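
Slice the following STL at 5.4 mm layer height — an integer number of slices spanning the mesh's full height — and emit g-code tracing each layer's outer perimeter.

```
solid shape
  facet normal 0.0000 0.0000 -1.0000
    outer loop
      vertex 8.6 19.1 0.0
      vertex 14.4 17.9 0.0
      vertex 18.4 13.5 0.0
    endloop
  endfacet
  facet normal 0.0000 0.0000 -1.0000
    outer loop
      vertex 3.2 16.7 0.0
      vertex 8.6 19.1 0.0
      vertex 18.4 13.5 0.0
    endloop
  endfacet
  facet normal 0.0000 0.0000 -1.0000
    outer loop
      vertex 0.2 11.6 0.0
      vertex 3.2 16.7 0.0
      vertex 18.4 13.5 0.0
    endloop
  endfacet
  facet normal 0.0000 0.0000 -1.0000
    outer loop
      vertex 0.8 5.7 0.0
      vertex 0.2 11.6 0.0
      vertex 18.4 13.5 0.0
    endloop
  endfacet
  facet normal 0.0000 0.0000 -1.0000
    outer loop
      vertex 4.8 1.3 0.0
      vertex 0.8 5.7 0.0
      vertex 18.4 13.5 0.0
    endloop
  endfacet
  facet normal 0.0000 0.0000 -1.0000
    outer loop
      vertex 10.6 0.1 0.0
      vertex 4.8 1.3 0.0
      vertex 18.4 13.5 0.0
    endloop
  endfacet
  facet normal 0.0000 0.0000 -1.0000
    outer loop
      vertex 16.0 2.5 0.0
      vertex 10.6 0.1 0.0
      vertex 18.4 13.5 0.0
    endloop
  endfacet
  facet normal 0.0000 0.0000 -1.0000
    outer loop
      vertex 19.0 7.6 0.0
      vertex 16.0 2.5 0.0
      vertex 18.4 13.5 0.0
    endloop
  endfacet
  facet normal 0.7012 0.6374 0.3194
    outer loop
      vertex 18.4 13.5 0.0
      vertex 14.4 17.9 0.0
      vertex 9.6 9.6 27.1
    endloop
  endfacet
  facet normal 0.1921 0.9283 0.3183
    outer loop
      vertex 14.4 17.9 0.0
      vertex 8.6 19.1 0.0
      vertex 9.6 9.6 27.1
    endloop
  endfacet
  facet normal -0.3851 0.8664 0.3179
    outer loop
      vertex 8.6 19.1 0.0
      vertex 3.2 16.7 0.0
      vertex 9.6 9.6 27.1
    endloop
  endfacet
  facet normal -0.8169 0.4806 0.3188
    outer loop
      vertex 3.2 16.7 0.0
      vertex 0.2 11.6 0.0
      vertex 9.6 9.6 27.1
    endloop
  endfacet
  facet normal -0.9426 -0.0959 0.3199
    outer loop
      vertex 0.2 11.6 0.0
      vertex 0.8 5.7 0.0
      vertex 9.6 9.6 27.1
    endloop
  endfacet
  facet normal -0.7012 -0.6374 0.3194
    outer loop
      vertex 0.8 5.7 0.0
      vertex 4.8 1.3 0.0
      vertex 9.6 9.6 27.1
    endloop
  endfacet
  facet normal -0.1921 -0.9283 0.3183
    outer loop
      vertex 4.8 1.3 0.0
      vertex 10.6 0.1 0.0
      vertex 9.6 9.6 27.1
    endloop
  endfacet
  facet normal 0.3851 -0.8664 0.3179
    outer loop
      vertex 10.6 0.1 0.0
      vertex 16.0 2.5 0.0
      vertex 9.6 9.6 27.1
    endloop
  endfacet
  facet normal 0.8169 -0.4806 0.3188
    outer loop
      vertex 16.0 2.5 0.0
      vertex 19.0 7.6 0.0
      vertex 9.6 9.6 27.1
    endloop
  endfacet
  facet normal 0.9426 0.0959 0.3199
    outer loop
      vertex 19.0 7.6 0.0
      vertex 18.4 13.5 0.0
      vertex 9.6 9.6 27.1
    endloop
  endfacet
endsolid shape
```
; perimeter-only toolpath
G21 ; units = mm
G90 ; absolute positioning
G28 ; home
; layer 1
G0 Z5.4
G0 X16.6 Y12.7
G1 X13.4 Y16.2
G1 X8.8 Y17.2
G1 X4.5 Y15.3
G1 X2.1 Y11.2
G1 X2.6 Y6.5
G1 X5.8 Y3.0
G1 X10.4 Y2.0
G1 X14.7 Y3.9
G1 X17.1 Y8.0
G1 X16.6 Y12.7
; layer 2
G0 Z10.8
G0 X14.9 Y11.9
G1 X12.5 Y14.6
G1 X9.0 Y15.3
G1 X5.8 Y13.9
G1 X4.0 Y10.8
G1 X4.3 Y7.3
G1 X6.7 Y4.6
G1 X10.2 Y3.9
G1 X13.4 Y5.3
G1 X15.2 Y8.4
G1 X14.9 Y11.9
; layer 3
G0 Z16.3
G0 X13.1 Y11.2
G1 X11.5 Y12.9
G1 X9.2 Y13.4
G1 X7.0 Y12.4
G1 X5.8 Y10.4
G1 X6.1 Y8.0
G1 X7.7 Y6.3
G1 X10.0 Y5.8
G1 X12.2 Y6.8
G1 X13.4 Y8.8
G1 X13.1 Y11.2
; layer 4
G0 Z21.7
G0 X11.4 Y10.4
G1 X10.6 Y11.3
G1 X9.4 Y11.5
G1 X8.3 Y11.0
G1 X7.7 Y10.0
G1 X7.8 Y8.8
G1 X8.6 Y7.9
G1 X9.8 Y7.7
G1 X10.9 Y8.2
G1 X11.5 Y9.2
G1 X11.4 Y10.4
M2 ; end

The solid is a regular 10-sided pyramid, base circumscribed radius ≈ 9.6 mm, apex at z ≈ 27.1 mm. Slicing at Δz = 5.4 mm — 5 equal slices spanning the solid's height, so layer i sits at z = i·h/5 — gives 4 non-empty perimeters. Each is a 10-segment closed polygon; G0 lifts to the layer z and rapids to the start vertex, then G1 traces the edges. The cross-section shrinks linearly with z (the slice at the apex is degenerate and omitted).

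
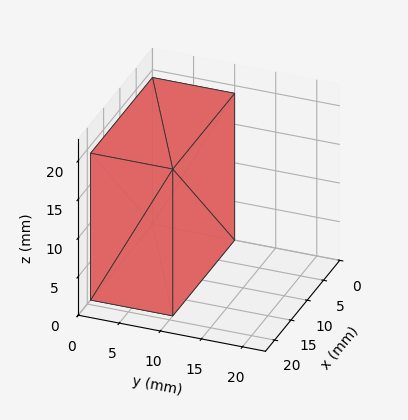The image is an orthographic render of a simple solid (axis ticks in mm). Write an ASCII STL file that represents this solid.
Reading the render: the shape is a rectangular box, roughly 19 × 10 mm footprint and 19 mm tall (dimensions read to the nearest mm from the axis ticks). For the STL, each face is triangulated and given an outward normal.

solid part
  facet normal 0.0000 0.0000 -1.0000
    outer loop
      vertex 19.0 10.0 0.0
      vertex 19.0 0.0 0.0
      vertex 0.0 0.0 0.0
    endloop
  endfacet
  facet normal 0.0000 0.0000 -1.0000
    outer loop
      vertex 0.0 10.0 0.0
      vertex 19.0 10.0 0.0
      vertex 0.0 0.0 0.0
    endloop
  endfacet
  facet normal 0.0000 0.0000 1.0000
    outer loop
      vertex 0.0 0.0 19.0
      vertex 19.0 0.0 19.0
      vertex 19.0 10.0 19.0
    endloop
  endfacet
  facet normal 0.0000 0.0000 1.0000
    outer loop
      vertex 0.0 0.0 19.0
      vertex 19.0 10.0 19.0
      vertex 0.0 10.0 19.0
    endloop
  endfacet
  facet normal 0.0000 -1.0000 0.0000
    outer loop
      vertex 0.0 0.0 0.0
      vertex 19.0 0.0 0.0
      vertex 19.0 0.0 19.0
    endloop
  endfacet
  facet normal 0.0000 -1.0000 0.0000
    outer loop
      vertex 0.0 0.0 0.0
      vertex 19.0 0.0 19.0
      vertex 0.0 0.0 19.0
    endloop
  endfacet
  facet normal 0.0000 1.0000 0.0000
    outer loop
      vertex 19.0 10.0 19.0
      vertex 19.0 10.0 0.0
      vertex 0.0 10.0 0.0
    endloop
  endfacet
  facet normal 0.0000 1.0000 0.0000
    outer loop
      vertex 0.0 10.0 19.0
      vertex 19.0 10.0 19.0
      vertex 0.0 10.0 0.0
    endloop
  endfacet
  facet normal -1.0000 0.0000 0.0000
    outer loop
      vertex 0.0 10.0 19.0
      vertex 0.0 10.0 0.0
      vertex 0.0 0.0 0.0
    endloop
  endfacet
  facet normal -1.0000 0.0000 0.0000
    outer loop
      vertex 0.0 0.0 19.0
      vertex 0.0 10.0 19.0
      vertex 0.0 0.0 0.0
    endloop
  endfacet
  facet normal 1.0000 0.0000 0.0000
    outer loop
      vertex 19.0 0.0 0.0
      vertex 19.0 10.0 0.0
      vertex 19.0 10.0 19.0
    endloop
  endfacet
  facet normal 1.0000 0.0000 0.0000
    outer loop
      vertex 19.0 0.0 0.0
      vertex 19.0 10.0 19.0
      vertex 19.0 0.0 19.0
    endloop
  endfacet
endsolid part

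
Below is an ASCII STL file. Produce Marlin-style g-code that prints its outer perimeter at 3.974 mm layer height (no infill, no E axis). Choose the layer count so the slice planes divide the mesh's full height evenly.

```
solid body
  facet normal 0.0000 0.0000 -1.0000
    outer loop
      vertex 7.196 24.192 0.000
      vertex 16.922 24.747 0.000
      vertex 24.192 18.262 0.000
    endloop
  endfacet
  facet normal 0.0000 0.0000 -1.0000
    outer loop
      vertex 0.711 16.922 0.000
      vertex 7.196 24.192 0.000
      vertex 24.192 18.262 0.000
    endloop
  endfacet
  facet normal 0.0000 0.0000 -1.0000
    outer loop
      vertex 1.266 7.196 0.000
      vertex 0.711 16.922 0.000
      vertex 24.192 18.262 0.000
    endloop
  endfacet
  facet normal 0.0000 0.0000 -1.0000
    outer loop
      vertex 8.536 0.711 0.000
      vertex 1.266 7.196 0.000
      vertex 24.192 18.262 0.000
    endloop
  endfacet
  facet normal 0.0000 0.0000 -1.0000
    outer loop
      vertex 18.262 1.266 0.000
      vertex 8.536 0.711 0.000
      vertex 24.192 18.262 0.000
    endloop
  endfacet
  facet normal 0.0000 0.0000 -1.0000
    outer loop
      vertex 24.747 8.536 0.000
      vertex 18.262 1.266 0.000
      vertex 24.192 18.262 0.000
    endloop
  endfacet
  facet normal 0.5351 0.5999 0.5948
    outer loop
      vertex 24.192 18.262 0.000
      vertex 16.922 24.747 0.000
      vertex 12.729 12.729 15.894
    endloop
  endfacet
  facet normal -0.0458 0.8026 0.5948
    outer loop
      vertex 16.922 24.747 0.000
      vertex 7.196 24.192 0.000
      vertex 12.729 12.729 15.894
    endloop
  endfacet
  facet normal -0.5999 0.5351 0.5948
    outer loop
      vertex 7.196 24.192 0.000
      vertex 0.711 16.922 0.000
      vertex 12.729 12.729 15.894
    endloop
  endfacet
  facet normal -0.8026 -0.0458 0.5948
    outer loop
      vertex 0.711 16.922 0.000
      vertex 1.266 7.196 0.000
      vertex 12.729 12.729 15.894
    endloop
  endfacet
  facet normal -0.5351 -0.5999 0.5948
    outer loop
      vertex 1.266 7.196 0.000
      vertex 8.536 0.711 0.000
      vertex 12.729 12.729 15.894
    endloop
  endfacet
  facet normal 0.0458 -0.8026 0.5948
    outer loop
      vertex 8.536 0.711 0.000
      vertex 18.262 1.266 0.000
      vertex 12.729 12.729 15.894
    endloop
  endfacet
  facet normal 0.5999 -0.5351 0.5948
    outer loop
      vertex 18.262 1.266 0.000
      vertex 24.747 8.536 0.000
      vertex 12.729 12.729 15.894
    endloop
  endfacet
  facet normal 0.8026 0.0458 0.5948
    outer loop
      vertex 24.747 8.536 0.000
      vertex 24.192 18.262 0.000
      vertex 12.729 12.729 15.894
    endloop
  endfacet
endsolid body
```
; perimeter-only toolpath
G21 ; units = mm
G90 ; absolute positioning
G28 ; home
; layer 1
G0 Z3.974
G0 X21.326 Y16.879
G1 X15.874 Y21.742
G1 X8.579 Y21.326
G1 X3.715 Y15.874
G1 X4.132 Y8.579
G1 X9.584 Y3.715
G1 X16.879 Y4.132
G1 X21.742 Y9.584
G1 X21.326 Y16.879
; layer 2
G0 Z7.947
G0 X18.460 Y15.495
G1 X14.825 Y18.738
G1 X9.962 Y18.460
G1 X6.720 Y14.825
G1 X6.997 Y9.962
G1 X10.633 Y6.720
G1 X15.495 Y6.997
G1 X18.738 Y10.633
G1 X18.460 Y15.495
; layer 3
G0 Z11.921
G0 X15.595 Y14.112
G1 X13.777 Y15.733
G1 X11.346 Y15.595
G1 X9.724 Y13.777
G1 X9.863 Y11.346
G1 X11.681 Y9.724
G1 X14.112 Y9.863
G1 X15.733 Y11.681
G1 X15.595 Y14.112
M2 ; end

The solid is a regular 8-sided pyramid, base circumscribed radius ≈ 12.7 mm, apex at z ≈ 15.9 mm. Slicing at Δz = 3.974 mm — 4 equal slices spanning the solid's height, so layer i sits at z = i·h/4 — gives 3 non-empty perimeters. Each is a 8-segment closed polygon; G0 lifts to the layer z and rapids to the start vertex, then G1 traces the edges. The cross-section shrinks linearly with z (the slice at the apex is degenerate and omitted).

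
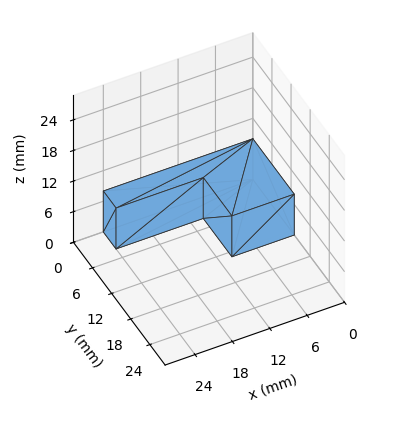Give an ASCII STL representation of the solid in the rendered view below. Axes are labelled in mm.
Reading the render: the shape is an L-shaped prism: outer 24 × 13 mm, arm thicknesses ≈ 4 mm (horizontal) and 10 mm (vertical), extruded 8 mm in z (dimensions read to the nearest mm from the axis ticks). For the STL, each face is triangulated and given an outward normal.

solid part
  facet normal 0.0000 0.0000 -1.0000
    outer loop
      vertex 24.00 4.00 0.00
      vertex 24.00 0.00 0.00
      vertex 0.00 0.00 0.00
    endloop
  endfacet
  facet normal 0.0000 0.0000 -1.0000
    outer loop
      vertex 10.00 4.00 0.00
      vertex 24.00 4.00 0.00
      vertex 0.00 0.00 0.00
    endloop
  endfacet
  facet normal 0.0000 0.0000 -1.0000
    outer loop
      vertex 10.00 13.00 0.00
      vertex 10.00 4.00 0.00
      vertex 0.00 0.00 0.00
    endloop
  endfacet
  facet normal 0.0000 0.0000 -1.0000
    outer loop
      vertex 0.00 13.00 0.00
      vertex 10.00 13.00 0.00
      vertex 0.00 0.00 0.00
    endloop
  endfacet
  facet normal 0.0000 0.0000 1.0000
    outer loop
      vertex 0.00 0.00 8.00
      vertex 24.00 0.00 8.00
      vertex 24.00 4.00 8.00
    endloop
  endfacet
  facet normal 0.0000 0.0000 1.0000
    outer loop
      vertex 0.00 0.00 8.00
      vertex 24.00 4.00 8.00
      vertex 10.00 4.00 8.00
    endloop
  endfacet
  facet normal 0.0000 0.0000 1.0000
    outer loop
      vertex 0.00 0.00 8.00
      vertex 10.00 4.00 8.00
      vertex 10.00 13.00 8.00
    endloop
  endfacet
  facet normal 0.0000 0.0000 1.0000
    outer loop
      vertex 0.00 0.00 8.00
      vertex 10.00 13.00 8.00
      vertex 0.00 13.00 8.00
    endloop
  endfacet
  facet normal 0.0000 -1.0000 0.0000
    outer loop
      vertex 0.00 0.00 0.00
      vertex 24.00 0.00 0.00
      vertex 24.00 0.00 8.00
    endloop
  endfacet
  facet normal 0.0000 -1.0000 0.0000
    outer loop
      vertex 0.00 0.00 0.00
      vertex 24.00 0.00 8.00
      vertex 0.00 0.00 8.00
    endloop
  endfacet
  facet normal 1.0000 0.0000 0.0000
    outer loop
      vertex 24.00 0.00 0.00
      vertex 24.00 4.00 0.00
      vertex 24.00 4.00 8.00
    endloop
  endfacet
  facet normal 1.0000 0.0000 0.0000
    outer loop
      vertex 24.00 0.00 0.00
      vertex 24.00 4.00 8.00
      vertex 24.00 0.00 8.00
    endloop
  endfacet
  facet normal 0.0000 1.0000 0.0000
    outer loop
      vertex 24.00 4.00 0.00
      vertex 10.00 4.00 0.00
      vertex 10.00 4.00 8.00
    endloop
  endfacet
  facet normal 0.0000 1.0000 0.0000
    outer loop
      vertex 24.00 4.00 0.00
      vertex 10.00 4.00 8.00
      vertex 24.00 4.00 8.00
    endloop
  endfacet
  facet normal 1.0000 0.0000 0.0000
    outer loop
      vertex 10.00 4.00 0.00
      vertex 10.00 13.00 0.00
      vertex 10.00 13.00 8.00
    endloop
  endfacet
  facet normal 1.0000 0.0000 0.0000
    outer loop
      vertex 10.00 4.00 0.00
      vertex 10.00 13.00 8.00
      vertex 10.00 4.00 8.00
    endloop
  endfacet
  facet normal 0.0000 1.0000 0.0000
    outer loop
      vertex 10.00 13.00 0.00
      vertex 0.00 13.00 0.00
      vertex 0.00 13.00 8.00
    endloop
  endfacet
  facet normal 0.0000 1.0000 0.0000
    outer loop
      vertex 10.00 13.00 0.00
      vertex 0.00 13.00 8.00
      vertex 10.00 13.00 8.00
    endloop
  endfacet
  facet normal -1.0000 0.0000 0.0000
    outer loop
      vertex 0.00 13.00 0.00
      vertex 0.00 0.00 0.00
      vertex 0.00 0.00 8.00
    endloop
  endfacet
  facet normal -1.0000 0.0000 0.0000
    outer loop
      vertex 0.00 13.00 0.00
      vertex 0.00 0.00 8.00
      vertex 0.00 13.00 8.00
    endloop
  endfacet
endsolid part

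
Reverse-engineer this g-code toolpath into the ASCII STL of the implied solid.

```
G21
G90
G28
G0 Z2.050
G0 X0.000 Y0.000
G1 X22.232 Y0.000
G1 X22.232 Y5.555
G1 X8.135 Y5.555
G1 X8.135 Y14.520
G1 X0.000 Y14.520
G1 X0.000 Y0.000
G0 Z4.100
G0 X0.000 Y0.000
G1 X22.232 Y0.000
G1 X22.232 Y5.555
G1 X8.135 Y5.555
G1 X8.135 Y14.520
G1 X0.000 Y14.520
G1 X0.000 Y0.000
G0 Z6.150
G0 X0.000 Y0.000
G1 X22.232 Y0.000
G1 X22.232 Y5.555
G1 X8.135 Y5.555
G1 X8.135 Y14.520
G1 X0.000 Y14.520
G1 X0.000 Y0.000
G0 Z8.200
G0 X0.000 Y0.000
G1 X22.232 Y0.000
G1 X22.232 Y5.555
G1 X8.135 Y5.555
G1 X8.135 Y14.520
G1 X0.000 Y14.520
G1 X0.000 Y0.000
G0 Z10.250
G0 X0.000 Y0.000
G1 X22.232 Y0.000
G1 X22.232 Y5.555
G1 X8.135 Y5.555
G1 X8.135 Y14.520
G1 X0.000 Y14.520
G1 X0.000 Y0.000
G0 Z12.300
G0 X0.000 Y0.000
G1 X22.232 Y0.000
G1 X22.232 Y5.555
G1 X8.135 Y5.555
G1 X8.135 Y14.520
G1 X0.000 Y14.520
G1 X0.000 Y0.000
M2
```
solid part
  facet normal 0.0000 0.0000 -1.0000
    outer loop
      vertex 22.232 5.555 0.000
      vertex 22.232 0.000 0.000
      vertex 0.000 0.000 0.000
    endloop
  endfacet
  facet normal 0.0000 0.0000 -1.0000
    outer loop
      vertex 8.135 5.555 0.000
      vertex 22.232 5.555 0.000
      vertex 0.000 0.000 0.000
    endloop
  endfacet
  facet normal 0.0000 0.0000 -1.0000
    outer loop
      vertex 8.135 14.520 0.000
      vertex 8.135 5.555 0.000
      vertex 0.000 0.000 0.000
    endloop
  endfacet
  facet normal 0.0000 0.0000 -1.0000
    outer loop
      vertex 0.000 14.520 0.000
      vertex 8.135 14.520 0.000
      vertex 0.000 0.000 0.000
    endloop
  endfacet
  facet normal 0.0000 0.0000 1.0000
    outer loop
      vertex 0.000 0.000 12.300
      vertex 22.232 0.000 12.300
      vertex 22.232 5.555 12.300
    endloop
  endfacet
  facet normal 0.0000 0.0000 1.0000
    outer loop
      vertex 0.000 0.000 12.300
      vertex 22.232 5.555 12.300
      vertex 8.135 5.555 12.300
    endloop
  endfacet
  facet normal 0.0000 0.0000 1.0000
    outer loop
      vertex 0.000 0.000 12.300
      vertex 8.135 5.555 12.300
      vertex 8.135 14.520 12.300
    endloop
  endfacet
  facet normal 0.0000 0.0000 1.0000
    outer loop
      vertex 0.000 0.000 12.300
      vertex 8.135 14.520 12.300
      vertex 0.000 14.520 12.300
    endloop
  endfacet
  facet normal 0.0000 -1.0000 0.0000
    outer loop
      vertex 0.000 0.000 0.000
      vertex 22.232 0.000 0.000
      vertex 22.232 0.000 12.300
    endloop
  endfacet
  facet normal 0.0000 -1.0000 0.0000
    outer loop
      vertex 0.000 0.000 0.000
      vertex 22.232 0.000 12.300
      vertex 0.000 0.000 12.300
    endloop
  endfacet
  facet normal 1.0000 0.0000 0.0000
    outer loop
      vertex 22.232 0.000 0.000
      vertex 22.232 5.555 0.000
      vertex 22.232 5.555 12.300
    endloop
  endfacet
  facet normal 1.0000 0.0000 0.0000
    outer loop
      vertex 22.232 0.000 0.000
      vertex 22.232 5.555 12.300
      vertex 22.232 0.000 12.300
    endloop
  endfacet
  facet normal 0.0000 1.0000 0.0000
    outer loop
      vertex 22.232 5.555 0.000
      vertex 8.135 5.555 0.000
      vertex 8.135 5.555 12.300
    endloop
  endfacet
  facet normal 0.0000 1.0000 0.0000
    outer loop
      vertex 22.232 5.555 0.000
      vertex 8.135 5.555 12.300
      vertex 22.232 5.555 12.300
    endloop
  endfacet
  facet normal 1.0000 0.0000 0.0000
    outer loop
      vertex 8.135 5.555 0.000
      vertex 8.135 14.520 0.000
      vertex 8.135 14.520 12.300
    endloop
  endfacet
  facet normal 1.0000 0.0000 0.0000
    outer loop
      vertex 8.135 5.555 0.000
      vertex 8.135 14.520 12.300
      vertex 8.135 5.555 12.300
    endloop
  endfacet
  facet normal 0.0000 1.0000 0.0000
    outer loop
      vertex 8.135 14.520 0.000
      vertex 0.000 14.520 0.000
      vertex 0.000 14.520 12.300
    endloop
  endfacet
  facet normal 0.0000 1.0000 0.0000
    outer loop
      vertex 8.135 14.520 0.000
      vertex 0.000 14.520 12.300
      vertex 8.135 14.520 12.300
    endloop
  endfacet
  facet normal -1.0000 0.0000 0.0000
    outer loop
      vertex 0.000 14.520 0.000
      vertex 0.000 0.000 0.000
      vertex 0.000 0.000 12.300
    endloop
  endfacet
  facet normal -1.0000 0.0000 0.0000
    outer loop
      vertex 0.000 14.520 0.000
      vertex 0.000 0.000 12.300
      vertex 0.000 14.520 12.300
    endloop
  endfacet
endsolid part

The G0 Z moves step by Δz≈2.050 mm. Every layer's G1 loop is the same polygon, so the solid is a straight extrusion of it from z=0 to z≈12.3. Closing with flat bottom and top caps and triangulating gives 20 facets — an L-shaped prism: outer 22.2 × 14.5 mm, arm thicknesses ≈ 5.55 mm (horizontal) and 8.13 mm (vertical), extruded 12.3 mm in z.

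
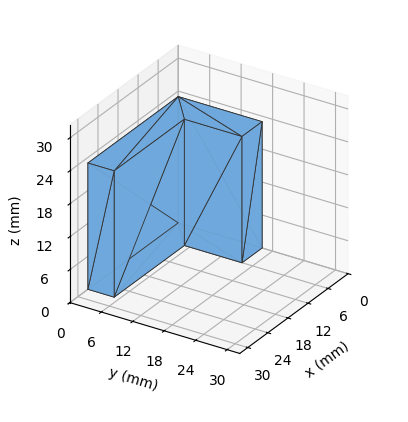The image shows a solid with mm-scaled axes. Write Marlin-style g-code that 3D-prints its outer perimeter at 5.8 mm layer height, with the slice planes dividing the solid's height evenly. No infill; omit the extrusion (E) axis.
Reading the render: the shape is an L-shaped prism: outer 27 × 16 mm, arm thicknesses ≈ 5 mm (horizontal) and 6 mm (vertical), extruded 23 mm in z (dimensions read to the nearest mm from the axis ticks). For the g-code, the solid's height is divided into equal slices at the stated Δz and each level perimeter traced with G1 moves after a G0 lift.

; perimeter-only toolpath
G21 ; units = mm
G90 ; absolute positioning
G28 ; home
; layer 1
G0 Z5.8
G0 X0.0 Y0.0
G1 X27.0 Y0.0
G1 X27.0 Y5.0
G1 X6.0 Y5.0
G1 X6.0 Y16.0
G1 X0.0 Y16.0
G1 X0.0 Y0.0
; layer 2
G0 Z11.5
G0 X0.0 Y0.0
G1 X27.0 Y0.0
G1 X27.0 Y5.0
G1 X6.0 Y5.0
G1 X6.0 Y16.0
G1 X0.0 Y16.0
G1 X0.0 Y0.0
; layer 3
G0 Z17.2
G0 X0.0 Y0.0
G1 X27.0 Y0.0
G1 X27.0 Y5.0
G1 X6.0 Y5.0
G1 X6.0 Y16.0
G1 X0.0 Y16.0
G1 X0.0 Y0.0
; layer 4
G0 Z23.0
G0 X0.0 Y0.0
G1 X27.0 Y0.0
G1 X27.0 Y5.0
G1 X6.0 Y5.0
G1 X6.0 Y16.0
G1 X0.0 Y16.0
G1 X0.0 Y0.0
M2 ; end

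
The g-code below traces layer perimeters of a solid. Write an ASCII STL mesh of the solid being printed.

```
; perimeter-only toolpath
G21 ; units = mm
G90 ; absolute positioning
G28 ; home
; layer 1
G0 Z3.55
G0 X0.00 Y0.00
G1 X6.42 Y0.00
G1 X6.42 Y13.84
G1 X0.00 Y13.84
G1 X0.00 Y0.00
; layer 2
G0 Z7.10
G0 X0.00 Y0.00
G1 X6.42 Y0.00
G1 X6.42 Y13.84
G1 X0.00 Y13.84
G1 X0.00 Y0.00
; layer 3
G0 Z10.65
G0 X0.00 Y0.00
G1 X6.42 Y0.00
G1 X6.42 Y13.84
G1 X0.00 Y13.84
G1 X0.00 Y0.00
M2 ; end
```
solid part
  facet normal 0.0000 0.0000 -1.0000
    outer loop
      vertex 6.42 13.84 0.00
      vertex 6.42 0.00 0.00
      vertex 0.00 0.00 0.00
    endloop
  endfacet
  facet normal 0.0000 0.0000 -1.0000
    outer loop
      vertex 0.00 13.84 0.00
      vertex 6.42 13.84 0.00
      vertex 0.00 0.00 0.00
    endloop
  endfacet
  facet normal 0.0000 0.0000 1.0000
    outer loop
      vertex 0.00 0.00 10.65
      vertex 6.42 0.00 10.65
      vertex 6.42 13.84 10.65
    endloop
  endfacet
  facet normal 0.0000 0.0000 1.0000
    outer loop
      vertex 0.00 0.00 10.65
      vertex 6.42 13.84 10.65
      vertex 0.00 13.84 10.65
    endloop
  endfacet
  facet normal 0.0000 -1.0000 0.0000
    outer loop
      vertex 0.00 0.00 0.00
      vertex 6.42 0.00 0.00
      vertex 6.42 0.00 10.65
    endloop
  endfacet
  facet normal 0.0000 -1.0000 0.0000
    outer loop
      vertex 0.00 0.00 0.00
      vertex 6.42 0.00 10.65
      vertex 0.00 0.00 10.65
    endloop
  endfacet
  facet normal 0.0000 1.0000 0.0000
    outer loop
      vertex 6.42 13.84 10.65
      vertex 6.42 13.84 0.00
      vertex 0.00 13.84 0.00
    endloop
  endfacet
  facet normal 0.0000 1.0000 0.0000
    outer loop
      vertex 0.00 13.84 10.65
      vertex 6.42 13.84 10.65
      vertex 0.00 13.84 0.00
    endloop
  endfacet
  facet normal -1.0000 0.0000 0.0000
    outer loop
      vertex 0.00 13.84 10.65
      vertex 0.00 13.84 0.00
      vertex 0.00 0.00 0.00
    endloop
  endfacet
  facet normal -1.0000 0.0000 0.0000
    outer loop
      vertex 0.00 0.00 10.65
      vertex 0.00 13.84 10.65
      vertex 0.00 0.00 0.00
    endloop
  endfacet
  facet normal 1.0000 0.0000 0.0000
    outer loop
      vertex 6.42 0.00 0.00
      vertex 6.42 13.84 0.00
      vertex 6.42 13.84 10.65
    endloop
  endfacet
  facet normal 1.0000 0.0000 0.0000
    outer loop
      vertex 6.42 0.00 0.00
      vertex 6.42 13.84 10.65
      vertex 6.42 0.00 10.65
    endloop
  endfacet
endsolid part

The G0 Z moves step by Δz≈3.55 mm. Every layer's G1 loop is the same polygon, so the solid is a straight extrusion of it from z=0 to z≈10.7. Closing with flat bottom and top caps and triangulating gives 12 facets — a rectangular box, roughly 6.42 × 13.8 mm footprint and 10.7 mm tall.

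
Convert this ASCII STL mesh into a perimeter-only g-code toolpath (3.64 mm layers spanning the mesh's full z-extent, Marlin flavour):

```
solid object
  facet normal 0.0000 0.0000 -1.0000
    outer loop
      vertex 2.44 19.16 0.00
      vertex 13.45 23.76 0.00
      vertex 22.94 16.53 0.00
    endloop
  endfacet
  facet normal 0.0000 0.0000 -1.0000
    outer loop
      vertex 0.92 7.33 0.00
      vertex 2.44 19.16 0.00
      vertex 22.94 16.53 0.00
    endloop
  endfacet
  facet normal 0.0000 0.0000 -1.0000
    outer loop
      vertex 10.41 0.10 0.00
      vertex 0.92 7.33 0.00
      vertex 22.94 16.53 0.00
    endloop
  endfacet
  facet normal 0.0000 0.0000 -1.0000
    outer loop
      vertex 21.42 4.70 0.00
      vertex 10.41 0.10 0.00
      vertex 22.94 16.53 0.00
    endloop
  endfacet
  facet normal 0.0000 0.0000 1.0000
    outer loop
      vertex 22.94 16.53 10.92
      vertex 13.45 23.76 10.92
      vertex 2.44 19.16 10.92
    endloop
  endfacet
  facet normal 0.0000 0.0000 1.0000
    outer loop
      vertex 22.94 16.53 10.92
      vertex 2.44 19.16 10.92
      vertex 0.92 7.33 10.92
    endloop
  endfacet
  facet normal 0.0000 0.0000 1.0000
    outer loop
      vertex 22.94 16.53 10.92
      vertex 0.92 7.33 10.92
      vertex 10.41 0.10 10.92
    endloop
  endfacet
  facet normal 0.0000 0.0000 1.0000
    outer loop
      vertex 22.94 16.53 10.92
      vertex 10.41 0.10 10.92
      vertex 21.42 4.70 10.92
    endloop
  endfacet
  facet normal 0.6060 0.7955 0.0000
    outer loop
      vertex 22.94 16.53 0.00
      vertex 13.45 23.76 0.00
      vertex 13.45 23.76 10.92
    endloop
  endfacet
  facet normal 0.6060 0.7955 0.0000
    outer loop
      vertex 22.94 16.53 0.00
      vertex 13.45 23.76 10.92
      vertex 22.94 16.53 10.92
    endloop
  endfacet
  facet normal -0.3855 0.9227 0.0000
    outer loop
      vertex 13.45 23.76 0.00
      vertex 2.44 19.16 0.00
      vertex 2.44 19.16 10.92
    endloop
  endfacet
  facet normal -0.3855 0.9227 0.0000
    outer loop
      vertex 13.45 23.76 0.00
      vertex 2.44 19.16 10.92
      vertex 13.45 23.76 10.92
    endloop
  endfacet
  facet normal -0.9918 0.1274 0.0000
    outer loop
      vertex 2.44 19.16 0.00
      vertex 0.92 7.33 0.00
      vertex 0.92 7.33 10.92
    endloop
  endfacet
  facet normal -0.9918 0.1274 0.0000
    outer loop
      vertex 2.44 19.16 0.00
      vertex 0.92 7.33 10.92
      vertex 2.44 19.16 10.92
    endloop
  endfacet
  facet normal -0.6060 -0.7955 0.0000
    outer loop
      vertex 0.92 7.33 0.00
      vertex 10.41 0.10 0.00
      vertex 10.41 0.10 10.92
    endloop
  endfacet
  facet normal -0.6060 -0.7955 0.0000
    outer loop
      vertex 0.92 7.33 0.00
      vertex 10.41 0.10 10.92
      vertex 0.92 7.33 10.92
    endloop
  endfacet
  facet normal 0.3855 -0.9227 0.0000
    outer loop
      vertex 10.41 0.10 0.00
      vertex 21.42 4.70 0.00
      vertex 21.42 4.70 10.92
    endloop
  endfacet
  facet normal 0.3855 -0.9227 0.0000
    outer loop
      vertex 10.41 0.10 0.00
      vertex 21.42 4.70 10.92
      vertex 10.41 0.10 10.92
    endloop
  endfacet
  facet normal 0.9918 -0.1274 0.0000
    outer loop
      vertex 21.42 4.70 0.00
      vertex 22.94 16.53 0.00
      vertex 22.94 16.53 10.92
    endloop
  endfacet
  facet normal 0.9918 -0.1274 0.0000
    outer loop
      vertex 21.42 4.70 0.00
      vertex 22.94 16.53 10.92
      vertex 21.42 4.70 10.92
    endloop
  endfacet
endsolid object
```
; perimeter-only toolpath
G21 ; units = mm
G90 ; absolute positioning
G28 ; home
; layer 1
G0 Z3.64
G0 X22.94 Y16.53
G1 X13.45 Y23.76
G1 X2.44 Y19.16
G1 X0.92 Y7.33
G1 X10.41 Y0.10
G1 X21.42 Y4.70
G1 X22.94 Y16.53
; layer 2
G0 Z7.28
G0 X22.94 Y16.53
G1 X13.45 Y23.76
G1 X2.44 Y19.16
G1 X0.92 Y7.33
G1 X10.41 Y0.10
G1 X21.42 Y4.70
G1 X22.94 Y16.53
; layer 3
G0 Z10.92
G0 X22.94 Y16.53
G1 X13.45 Y23.76
G1 X2.44 Y19.16
G1 X0.92 Y7.33
G1 X10.41 Y0.10
G1 X21.42 Y4.70
G1 X22.94 Y16.53
M2 ; end

The solid is a regular 6-sided prism (a cylinder approximated with 6 flat sides), circumscribed radius ≈ 11.9 mm, height ≈ 10.9 mm. Slicing at Δz = 3.64 mm — 3 equal slices spanning the solid's height, so layer i sits at z = i·h/3 — gives 3 non-empty perimeters. Each is a 6-segment closed polygon; G0 lifts to the layer z and rapids to the start vertex, then G1 traces the edges.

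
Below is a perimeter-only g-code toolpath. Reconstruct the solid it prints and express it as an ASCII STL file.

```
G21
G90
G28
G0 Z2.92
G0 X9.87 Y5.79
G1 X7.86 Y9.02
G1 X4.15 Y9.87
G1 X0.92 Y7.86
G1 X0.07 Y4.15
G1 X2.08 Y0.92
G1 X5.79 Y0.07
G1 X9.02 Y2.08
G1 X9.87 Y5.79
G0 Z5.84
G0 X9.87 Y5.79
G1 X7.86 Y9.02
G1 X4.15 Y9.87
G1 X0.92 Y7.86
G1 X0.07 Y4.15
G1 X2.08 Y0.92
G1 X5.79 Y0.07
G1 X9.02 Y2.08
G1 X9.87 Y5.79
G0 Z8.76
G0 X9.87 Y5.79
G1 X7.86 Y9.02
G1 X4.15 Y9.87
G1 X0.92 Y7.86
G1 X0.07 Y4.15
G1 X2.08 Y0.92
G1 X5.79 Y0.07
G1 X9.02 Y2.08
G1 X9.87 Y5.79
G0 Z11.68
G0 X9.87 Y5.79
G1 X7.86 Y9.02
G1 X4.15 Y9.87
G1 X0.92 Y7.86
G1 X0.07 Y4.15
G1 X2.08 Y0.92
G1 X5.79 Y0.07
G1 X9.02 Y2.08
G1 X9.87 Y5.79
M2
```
solid part
  facet normal 0.0000 0.0000 -1.0000
    outer loop
      vertex 4.15 9.87 0.00
      vertex 7.86 9.02 0.00
      vertex 9.87 5.79 0.00
    endloop
  endfacet
  facet normal 0.0000 0.0000 -1.0000
    outer loop
      vertex 0.92 7.86 0.00
      vertex 4.15 9.87 0.00
      vertex 9.87 5.79 0.00
    endloop
  endfacet
  facet normal 0.0000 0.0000 -1.0000
    outer loop
      vertex 0.07 4.15 0.00
      vertex 0.92 7.86 0.00
      vertex 9.87 5.79 0.00
    endloop
  endfacet
  facet normal 0.0000 0.0000 -1.0000
    outer loop
      vertex 2.08 0.92 0.00
      vertex 0.07 4.15 0.00
      vertex 9.87 5.79 0.00
    endloop
  endfacet
  facet normal 0.0000 0.0000 -1.0000
    outer loop
      vertex 5.79 0.07 0.00
      vertex 2.08 0.92 0.00
      vertex 9.87 5.79 0.00
    endloop
  endfacet
  facet normal 0.0000 0.0000 -1.0000
    outer loop
      vertex 9.02 2.08 0.00
      vertex 5.79 0.07 0.00
      vertex 9.87 5.79 0.00
    endloop
  endfacet
  facet normal 0.0000 0.0000 1.0000
    outer loop
      vertex 9.87 5.79 11.68
      vertex 7.86 9.02 11.68
      vertex 4.15 9.87 11.68
    endloop
  endfacet
  facet normal 0.0000 0.0000 1.0000
    outer loop
      vertex 9.87 5.79 11.68
      vertex 4.15 9.87 11.68
      vertex 0.92 7.86 11.68
    endloop
  endfacet
  facet normal 0.0000 0.0000 1.0000
    outer loop
      vertex 9.87 5.79 11.68
      vertex 0.92 7.86 11.68
      vertex 0.07 4.15 11.68
    endloop
  endfacet
  facet normal 0.0000 0.0000 1.0000
    outer loop
      vertex 9.87 5.79 11.68
      vertex 0.07 4.15 11.68
      vertex 2.08 0.92 11.68
    endloop
  endfacet
  facet normal 0.0000 0.0000 1.0000
    outer loop
      vertex 9.87 5.79 11.68
      vertex 2.08 0.92 11.68
      vertex 5.79 0.07 11.68
    endloop
  endfacet
  facet normal 0.0000 0.0000 1.0000
    outer loop
      vertex 9.87 5.79 11.68
      vertex 5.79 0.07 11.68
      vertex 9.02 2.08 11.68
    endloop
  endfacet
  facet normal 0.8490 0.5283 0.0000
    outer loop
      vertex 9.87 5.79 0.00
      vertex 7.86 9.02 0.00
      vertex 7.86 9.02 11.68
    endloop
  endfacet
  facet normal 0.8490 0.5283 0.0000
    outer loop
      vertex 9.87 5.79 0.00
      vertex 7.86 9.02 11.68
      vertex 9.87 5.79 11.68
    endloop
  endfacet
  facet normal 0.2233 0.9747 0.0000
    outer loop
      vertex 7.86 9.02 0.00
      vertex 4.15 9.87 0.00
      vertex 4.15 9.87 11.68
    endloop
  endfacet
  facet normal 0.2233 0.9747 0.0000
    outer loop
      vertex 7.86 9.02 0.00
      vertex 4.15 9.87 11.68
      vertex 7.86 9.02 11.68
    endloop
  endfacet
  facet normal -0.5283 0.8490 0.0000
    outer loop
      vertex 4.15 9.87 0.00
      vertex 0.92 7.86 0.00
      vertex 0.92 7.86 11.68
    endloop
  endfacet
  facet normal -0.5283 0.8490 0.0000
    outer loop
      vertex 4.15 9.87 0.00
      vertex 0.92 7.86 11.68
      vertex 4.15 9.87 11.68
    endloop
  endfacet
  facet normal -0.9747 0.2233 0.0000
    outer loop
      vertex 0.92 7.86 0.00
      vertex 0.07 4.15 0.00
      vertex 0.07 4.15 11.68
    endloop
  endfacet
  facet normal -0.9747 0.2233 0.0000
    outer loop
      vertex 0.92 7.86 0.00
      vertex 0.07 4.15 11.68
      vertex 0.92 7.86 11.68
    endloop
  endfacet
  facet normal -0.8490 -0.5283 0.0000
    outer loop
      vertex 0.07 4.15 0.00
      vertex 2.08 0.92 0.00
      vertex 2.08 0.92 11.68
    endloop
  endfacet
  facet normal -0.8490 -0.5283 0.0000
    outer loop
      vertex 0.07 4.15 0.00
      vertex 2.08 0.92 11.68
      vertex 0.07 4.15 11.68
    endloop
  endfacet
  facet normal -0.2233 -0.9747 0.0000
    outer loop
      vertex 2.08 0.92 0.00
      vertex 5.79 0.07 0.00
      vertex 5.79 0.07 11.68
    endloop
  endfacet
  facet normal -0.2233 -0.9747 0.0000
    outer loop
      vertex 2.08 0.92 0.00
      vertex 5.79 0.07 11.68
      vertex 2.08 0.92 11.68
    endloop
  endfacet
  facet normal 0.5283 -0.8490 0.0000
    outer loop
      vertex 5.79 0.07 0.00
      vertex 9.02 2.08 0.00
      vertex 9.02 2.08 11.68
    endloop
  endfacet
  facet normal 0.5283 -0.8490 0.0000
    outer loop
      vertex 5.79 0.07 0.00
      vertex 9.02 2.08 11.68
      vertex 5.79 0.07 11.68
    endloop
  endfacet
  facet normal 0.9747 -0.2233 0.0000
    outer loop
      vertex 9.02 2.08 0.00
      vertex 9.87 5.79 0.00
      vertex 9.87 5.79 11.68
    endloop
  endfacet
  facet normal 0.9747 -0.2233 0.0000
    outer loop
      vertex 9.02 2.08 0.00
      vertex 9.87 5.79 11.68
      vertex 9.02 2.08 11.68
    endloop
  endfacet
endsolid part

The G0 Z moves step by Δz≈2.92 mm. Every layer's G1 loop is the same polygon, so the solid is a straight extrusion of it from z=0 to z≈11.7. Closing with flat bottom and top caps and triangulating gives 28 facets — a regular 8-sided prism (a cylinder approximated with 8 flat sides), circumscribed radius ≈ 4.97 mm, height ≈ 11.7 mm.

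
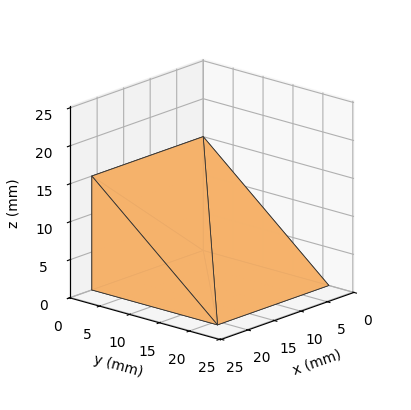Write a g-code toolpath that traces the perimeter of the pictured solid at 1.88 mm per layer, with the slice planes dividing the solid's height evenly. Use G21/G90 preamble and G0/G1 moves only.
Reading the render: the shape is a wedge (ramp): 21 × 21 mm base, rising to 15 mm along the y=0 edge and sloping linearly to z=0 at y=21 (dimensions read to the nearest mm from the axis ticks). For the g-code, the solid's height is divided into equal slices at the stated Δz and each level perimeter traced with G1 moves after a G0 lift.

; perimeter-only toolpath
G21 ; units = mm
G90 ; absolute positioning
G28 ; home
; layer 1
G0 Z1.88
G0 X0.00 Y0.00
G1 X21.00 Y0.00
G1 X21.00 Y18.38
G1 X0.00 Y18.38
G1 X0.00 Y0.00
; layer 2
G0 Z3.75
G0 X0.00 Y0.00
G1 X21.00 Y0.00
G1 X21.00 Y15.75
G1 X0.00 Y15.75
G1 X0.00 Y0.00
; layer 3
G0 Z5.62
G0 X0.00 Y0.00
G1 X21.00 Y0.00
G1 X21.00 Y13.12
G1 X0.00 Y13.12
G1 X0.00 Y0.00
; layer 4
G0 Z7.50
G0 X0.00 Y0.00
G1 X21.00 Y0.00
G1 X21.00 Y10.50
G1 X0.00 Y10.50
G1 X0.00 Y0.00
; layer 5
G0 Z9.38
G0 X0.00 Y0.00
G1 X21.00 Y0.00
G1 X21.00 Y7.88
G1 X0.00 Y7.88
G1 X0.00 Y0.00
; layer 6
G0 Z11.25
G0 X0.00 Y0.00
G1 X21.00 Y0.00
G1 X21.00 Y5.25
G1 X0.00 Y5.25
G1 X0.00 Y0.00
; layer 7
G0 Z13.12
G0 X0.00 Y0.00
G1 X21.00 Y0.00
G1 X21.00 Y2.62
G1 X0.00 Y2.62
G1 X0.00 Y0.00
M2 ; end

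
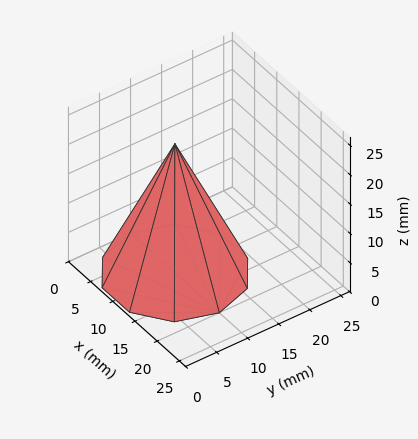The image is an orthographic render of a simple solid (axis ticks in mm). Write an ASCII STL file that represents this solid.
Reading the render: the shape is a regular 10-sided pyramid, base circumscribed radius ≈ 10 mm, apex at z ≈ 22 mm (dimensions read to the nearest mm from the axis ticks). For the STL, each face is triangulated and given an outward normal.

solid part
  facet normal 0.0000 0.0000 -1.0000
    outer loop
      vertex 13.090 19.511 0.000
      vertex 18.090 15.878 0.000
      vertex 20.000 10.000 0.000
    endloop
  endfacet
  facet normal 0.0000 0.0000 -1.0000
    outer loop
      vertex 6.910 19.511 0.000
      vertex 13.090 19.511 0.000
      vertex 20.000 10.000 0.000
    endloop
  endfacet
  facet normal 0.0000 0.0000 -1.0000
    outer loop
      vertex 1.910 15.878 0.000
      vertex 6.910 19.511 0.000
      vertex 20.000 10.000 0.000
    endloop
  endfacet
  facet normal 0.0000 0.0000 -1.0000
    outer loop
      vertex 0.000 10.000 0.000
      vertex 1.910 15.878 0.000
      vertex 20.000 10.000 0.000
    endloop
  endfacet
  facet normal 0.0000 0.0000 -1.0000
    outer loop
      vertex 1.910 4.122 0.000
      vertex 0.000 10.000 0.000
      vertex 20.000 10.000 0.000
    endloop
  endfacet
  facet normal 0.0000 0.0000 -1.0000
    outer loop
      vertex 6.910 0.489 0.000
      vertex 1.910 4.122 0.000
      vertex 20.000 10.000 0.000
    endloop
  endfacet
  facet normal 0.0000 0.0000 -1.0000
    outer loop
      vertex 13.090 0.489 0.000
      vertex 6.910 0.489 0.000
      vertex 20.000 10.000 0.000
    endloop
  endfacet
  facet normal 0.0000 0.0000 -1.0000
    outer loop
      vertex 18.090 4.122 0.000
      vertex 13.090 0.489 0.000
      vertex 20.000 10.000 0.000
    endloop
  endfacet
  facet normal 0.8730 0.2837 0.3968
    outer loop
      vertex 20.000 10.000 0.000
      vertex 18.090 15.878 0.000
      vertex 10.000 10.000 22.000
    endloop
  endfacet
  facet normal 0.5396 0.7426 0.3968
    outer loop
      vertex 18.090 15.878 0.000
      vertex 13.090 19.511 0.000
      vertex 10.000 10.000 22.000
    endloop
  endfacet
  facet normal 0.0000 0.9179 0.3968
    outer loop
      vertex 13.090 19.511 0.000
      vertex 6.910 19.511 0.000
      vertex 10.000 10.000 22.000
    endloop
  endfacet
  facet normal -0.5396 0.7426 0.3968
    outer loop
      vertex 6.910 19.511 0.000
      vertex 1.910 15.878 0.000
      vertex 10.000 10.000 22.000
    endloop
  endfacet
  facet normal -0.8730 0.2837 0.3968
    outer loop
      vertex 1.910 15.878 0.000
      vertex 0.000 10.000 0.000
      vertex 10.000 10.000 22.000
    endloop
  endfacet
  facet normal -0.8730 -0.2837 0.3968
    outer loop
      vertex 0.000 10.000 0.000
      vertex 1.910 4.122 0.000
      vertex 10.000 10.000 22.000
    endloop
  endfacet
  facet normal -0.5396 -0.7426 0.3968
    outer loop
      vertex 1.910 4.122 0.000
      vertex 6.910 0.489 0.000
      vertex 10.000 10.000 22.000
    endloop
  endfacet
  facet normal 0.0000 -0.9179 0.3968
    outer loop
      vertex 6.910 0.489 0.000
      vertex 13.090 0.489 0.000
      vertex 10.000 10.000 22.000
    endloop
  endfacet
  facet normal 0.5396 -0.7426 0.3968
    outer loop
      vertex 13.090 0.489 0.000
      vertex 18.090 4.122 0.000
      vertex 10.000 10.000 22.000
    endloop
  endfacet
  facet normal 0.8730 -0.2837 0.3968
    outer loop
      vertex 18.090 4.122 0.000
      vertex 20.000 10.000 0.000
      vertex 10.000 10.000 22.000
    endloop
  endfacet
endsolid part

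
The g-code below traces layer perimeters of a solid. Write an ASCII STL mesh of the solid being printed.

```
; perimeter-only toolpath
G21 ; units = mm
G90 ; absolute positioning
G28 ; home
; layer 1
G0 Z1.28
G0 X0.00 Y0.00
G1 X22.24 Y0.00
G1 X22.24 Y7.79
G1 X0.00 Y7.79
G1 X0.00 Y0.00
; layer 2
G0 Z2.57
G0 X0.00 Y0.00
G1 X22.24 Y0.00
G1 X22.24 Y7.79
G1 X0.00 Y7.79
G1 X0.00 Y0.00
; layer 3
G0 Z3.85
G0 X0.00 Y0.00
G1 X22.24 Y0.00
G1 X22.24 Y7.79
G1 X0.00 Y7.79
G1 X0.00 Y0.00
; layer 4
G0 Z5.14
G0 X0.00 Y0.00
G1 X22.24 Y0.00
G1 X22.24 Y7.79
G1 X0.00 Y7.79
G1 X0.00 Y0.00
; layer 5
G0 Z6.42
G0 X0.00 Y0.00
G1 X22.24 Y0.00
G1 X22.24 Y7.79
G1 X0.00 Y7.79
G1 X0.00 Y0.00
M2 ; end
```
solid part
  facet normal 0.0000 0.0000 -1.0000
    outer loop
      vertex 22.24 7.79 0.00
      vertex 22.24 0.00 0.00
      vertex 0.00 0.00 0.00
    endloop
  endfacet
  facet normal 0.0000 0.0000 -1.0000
    outer loop
      vertex 0.00 7.79 0.00
      vertex 22.24 7.79 0.00
      vertex 0.00 0.00 0.00
    endloop
  endfacet
  facet normal 0.0000 0.0000 1.0000
    outer loop
      vertex 0.00 0.00 6.42
      vertex 22.24 0.00 6.42
      vertex 22.24 7.79 6.42
    endloop
  endfacet
  facet normal 0.0000 0.0000 1.0000
    outer loop
      vertex 0.00 0.00 6.42
      vertex 22.24 7.79 6.42
      vertex 0.00 7.79 6.42
    endloop
  endfacet
  facet normal 0.0000 -1.0000 0.0000
    outer loop
      vertex 0.00 0.00 0.00
      vertex 22.24 0.00 0.00
      vertex 22.24 0.00 6.42
    endloop
  endfacet
  facet normal 0.0000 -1.0000 0.0000
    outer loop
      vertex 0.00 0.00 0.00
      vertex 22.24 0.00 6.42
      vertex 0.00 0.00 6.42
    endloop
  endfacet
  facet normal 0.0000 1.0000 0.0000
    outer loop
      vertex 22.24 7.79 6.42
      vertex 22.24 7.79 0.00
      vertex 0.00 7.79 0.00
    endloop
  endfacet
  facet normal 0.0000 1.0000 0.0000
    outer loop
      vertex 0.00 7.79 6.42
      vertex 22.24 7.79 6.42
      vertex 0.00 7.79 0.00
    endloop
  endfacet
  facet normal -1.0000 0.0000 0.0000
    outer loop
      vertex 0.00 7.79 6.42
      vertex 0.00 7.79 0.00
      vertex 0.00 0.00 0.00
    endloop
  endfacet
  facet normal -1.0000 0.0000 0.0000
    outer loop
      vertex 0.00 0.00 6.42
      vertex 0.00 7.79 6.42
      vertex 0.00 0.00 0.00
    endloop
  endfacet
  facet normal 1.0000 0.0000 0.0000
    outer loop
      vertex 22.24 0.00 0.00
      vertex 22.24 7.79 0.00
      vertex 22.24 7.79 6.42
    endloop
  endfacet
  facet normal 1.0000 0.0000 0.0000
    outer loop
      vertex 22.24 0.00 0.00
      vertex 22.24 7.79 6.42
      vertex 22.24 0.00 6.42
    endloop
  endfacet
endsolid part

The G0 Z moves step by Δz≈1.28 mm. Every layer's G1 loop is the same polygon, so the solid is a straight extrusion of it from z=0 to z≈6.42. Closing with flat bottom and top caps and triangulating gives 12 facets — a rectangular box, roughly 22.2 × 7.79 mm footprint and 6.42 mm tall.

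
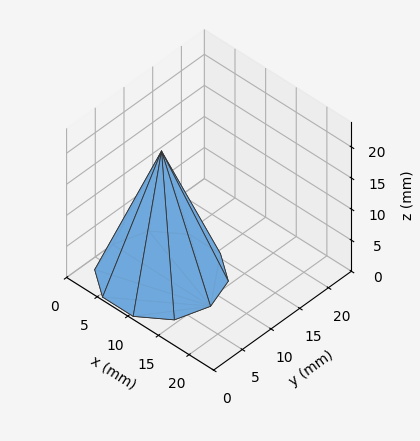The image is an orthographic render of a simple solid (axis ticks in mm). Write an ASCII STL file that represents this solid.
Reading the render: the shape is a regular 10-sided pyramid, base circumscribed radius ≈ 8 mm, apex at z ≈ 20 mm (dimensions read to the nearest mm from the axis ticks). For the STL, each face is triangulated and given an outward normal.

solid part
  facet normal 0.0000 0.0000 -1.0000
    outer loop
      vertex 10.5 15.6 0.0
      vertex 14.5 12.7 0.0
      vertex 16.0 8.0 0.0
    endloop
  endfacet
  facet normal 0.0000 0.0000 -1.0000
    outer loop
      vertex 5.5 15.6 0.0
      vertex 10.5 15.6 0.0
      vertex 16.0 8.0 0.0
    endloop
  endfacet
  facet normal 0.0000 0.0000 -1.0000
    outer loop
      vertex 1.5 12.7 0.0
      vertex 5.5 15.6 0.0
      vertex 16.0 8.0 0.0
    endloop
  endfacet
  facet normal 0.0000 0.0000 -1.0000
    outer loop
      vertex 0.0 8.0 0.0
      vertex 1.5 12.7 0.0
      vertex 16.0 8.0 0.0
    endloop
  endfacet
  facet normal 0.0000 0.0000 -1.0000
    outer loop
      vertex 1.5 3.3 0.0
      vertex 0.0 8.0 0.0
      vertex 16.0 8.0 0.0
    endloop
  endfacet
  facet normal 0.0000 0.0000 -1.0000
    outer loop
      vertex 5.5 0.4 0.0
      vertex 1.5 3.3 0.0
      vertex 16.0 8.0 0.0
    endloop
  endfacet
  facet normal 0.0000 0.0000 -1.0000
    outer loop
      vertex 10.5 0.4 0.0
      vertex 5.5 0.4 0.0
      vertex 16.0 8.0 0.0
    endloop
  endfacet
  facet normal 0.0000 0.0000 -1.0000
    outer loop
      vertex 14.5 3.3 0.0
      vertex 10.5 0.4 0.0
      vertex 16.0 8.0 0.0
    endloop
  endfacet
  facet normal 0.8902 0.2841 0.3561
    outer loop
      vertex 16.0 8.0 0.0
      vertex 14.5 12.7 0.0
      vertex 8.0 8.0 20.0
    endloop
  endfacet
  facet normal 0.5485 0.7566 0.3561
    outer loop
      vertex 14.5 12.7 0.0
      vertex 10.5 15.6 0.0
      vertex 8.0 8.0 20.0
    endloop
  endfacet
  facet normal 0.0000 0.9348 0.3552
    outer loop
      vertex 10.5 15.6 0.0
      vertex 5.5 15.6 0.0
      vertex 8.0 8.0 20.0
    endloop
  endfacet
  facet normal -0.5485 0.7566 0.3561
    outer loop
      vertex 5.5 15.6 0.0
      vertex 1.5 12.7 0.0
      vertex 8.0 8.0 20.0
    endloop
  endfacet
  facet normal -0.8902 0.2841 0.3561
    outer loop
      vertex 1.5 12.7 0.0
      vertex 0.0 8.0 0.0
      vertex 8.0 8.0 20.0
    endloop
  endfacet
  facet normal -0.8902 -0.2841 0.3561
    outer loop
      vertex 0.0 8.0 0.0
      vertex 1.5 3.3 0.0
      vertex 8.0 8.0 20.0
    endloop
  endfacet
  facet normal -0.5485 -0.7566 0.3561
    outer loop
      vertex 1.5 3.3 0.0
      vertex 5.5 0.4 0.0
      vertex 8.0 8.0 20.0
    endloop
  endfacet
  facet normal 0.0000 -0.9348 0.3552
    outer loop
      vertex 5.5 0.4 0.0
      vertex 10.5 0.4 0.0
      vertex 8.0 8.0 20.0
    endloop
  endfacet
  facet normal 0.5485 -0.7566 0.3561
    outer loop
      vertex 10.5 0.4 0.0
      vertex 14.5 3.3 0.0
      vertex 8.0 8.0 20.0
    endloop
  endfacet
  facet normal 0.8902 -0.2841 0.3561
    outer loop
      vertex 14.5 3.3 0.0
      vertex 16.0 8.0 0.0
      vertex 8.0 8.0 20.0
    endloop
  endfacet
endsolid part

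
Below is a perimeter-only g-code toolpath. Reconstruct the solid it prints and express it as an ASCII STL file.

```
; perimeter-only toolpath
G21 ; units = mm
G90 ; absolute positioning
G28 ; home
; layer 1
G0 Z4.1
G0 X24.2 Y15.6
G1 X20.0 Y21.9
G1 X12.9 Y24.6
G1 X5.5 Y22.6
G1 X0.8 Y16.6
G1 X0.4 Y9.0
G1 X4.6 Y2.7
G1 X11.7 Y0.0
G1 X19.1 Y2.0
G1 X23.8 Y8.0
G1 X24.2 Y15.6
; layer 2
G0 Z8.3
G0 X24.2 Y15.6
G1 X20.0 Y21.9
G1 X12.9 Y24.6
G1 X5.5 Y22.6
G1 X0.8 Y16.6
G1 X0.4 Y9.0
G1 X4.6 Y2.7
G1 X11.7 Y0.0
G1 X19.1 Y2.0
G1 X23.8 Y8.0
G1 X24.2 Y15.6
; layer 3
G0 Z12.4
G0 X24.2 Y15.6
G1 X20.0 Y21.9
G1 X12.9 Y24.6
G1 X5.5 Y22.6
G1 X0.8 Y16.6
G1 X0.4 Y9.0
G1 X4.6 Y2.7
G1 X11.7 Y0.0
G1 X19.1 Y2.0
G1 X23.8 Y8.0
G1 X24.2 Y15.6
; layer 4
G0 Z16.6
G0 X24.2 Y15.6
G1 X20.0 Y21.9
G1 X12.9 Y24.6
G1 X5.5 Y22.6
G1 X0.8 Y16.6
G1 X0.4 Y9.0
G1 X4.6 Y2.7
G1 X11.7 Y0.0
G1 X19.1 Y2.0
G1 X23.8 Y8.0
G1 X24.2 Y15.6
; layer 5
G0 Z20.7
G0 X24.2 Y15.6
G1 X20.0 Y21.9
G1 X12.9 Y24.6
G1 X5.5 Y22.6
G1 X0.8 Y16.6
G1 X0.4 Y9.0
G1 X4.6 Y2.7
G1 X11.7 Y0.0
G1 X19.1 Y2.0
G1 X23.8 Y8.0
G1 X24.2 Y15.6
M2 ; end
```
solid part
  facet normal 0.0000 0.0000 -1.0000
    outer loop
      vertex 12.9 24.6 0.0
      vertex 20.0 21.9 0.0
      vertex 24.2 15.6 0.0
    endloop
  endfacet
  facet normal 0.0000 0.0000 -1.0000
    outer loop
      vertex 5.5 22.6 0.0
      vertex 12.9 24.6 0.0
      vertex 24.2 15.6 0.0
    endloop
  endfacet
  facet normal 0.0000 0.0000 -1.0000
    outer loop
      vertex 0.8 16.6 0.0
      vertex 5.5 22.6 0.0
      vertex 24.2 15.6 0.0
    endloop
  endfacet
  facet normal 0.0000 0.0000 -1.0000
    outer loop
      vertex 0.4 9.0 0.0
      vertex 0.8 16.6 0.0
      vertex 24.2 15.6 0.0
    endloop
  endfacet
  facet normal 0.0000 0.0000 -1.0000
    outer loop
      vertex 4.6 2.7 0.0
      vertex 0.4 9.0 0.0
      vertex 24.2 15.6 0.0
    endloop
  endfacet
  facet normal 0.0000 0.0000 -1.0000
    outer loop
      vertex 11.7 0.0 0.0
      vertex 4.6 2.7 0.0
      vertex 24.2 15.6 0.0
    endloop
  endfacet
  facet normal 0.0000 0.0000 -1.0000
    outer loop
      vertex 19.1 2.0 0.0
      vertex 11.7 0.0 0.0
      vertex 24.2 15.6 0.0
    endloop
  endfacet
  facet normal 0.0000 0.0000 -1.0000
    outer loop
      vertex 23.8 8.0 0.0
      vertex 19.1 2.0 0.0
      vertex 24.2 15.6 0.0
    endloop
  endfacet
  facet normal 0.0000 0.0000 1.0000
    outer loop
      vertex 24.2 15.6 20.7
      vertex 20.0 21.9 20.7
      vertex 12.9 24.6 20.7
    endloop
  endfacet
  facet normal 0.0000 0.0000 1.0000
    outer loop
      vertex 24.2 15.6 20.7
      vertex 12.9 24.6 20.7
      vertex 5.5 22.6 20.7
    endloop
  endfacet
  facet normal 0.0000 0.0000 1.0000
    outer loop
      vertex 24.2 15.6 20.7
      vertex 5.5 22.6 20.7
      vertex 0.8 16.6 20.7
    endloop
  endfacet
  facet normal 0.0000 0.0000 1.0000
    outer loop
      vertex 24.2 15.6 20.7
      vertex 0.8 16.6 20.7
      vertex 0.4 9.0 20.7
    endloop
  endfacet
  facet normal 0.0000 0.0000 1.0000
    outer loop
      vertex 24.2 15.6 20.7
      vertex 0.4 9.0 20.7
      vertex 4.6 2.7 20.7
    endloop
  endfacet
  facet normal 0.0000 0.0000 1.0000
    outer loop
      vertex 24.2 15.6 20.7
      vertex 4.6 2.7 20.7
      vertex 11.7 0.0 20.7
    endloop
  endfacet
  facet normal 0.0000 0.0000 1.0000
    outer loop
      vertex 24.2 15.6 20.7
      vertex 11.7 0.0 20.7
      vertex 19.1 2.0 20.7
    endloop
  endfacet
  facet normal 0.0000 0.0000 1.0000
    outer loop
      vertex 24.2 15.6 20.7
      vertex 19.1 2.0 20.7
      vertex 23.8 8.0 20.7
    endloop
  endfacet
  facet normal 0.8321 0.5547 0.0000
    outer loop
      vertex 24.2 15.6 0.0
      vertex 20.0 21.9 0.0
      vertex 20.0 21.9 20.7
    endloop
  endfacet
  facet normal 0.8321 0.5547 0.0000
    outer loop
      vertex 24.2 15.6 0.0
      vertex 20.0 21.9 20.7
      vertex 24.2 15.6 20.7
    endloop
  endfacet
  facet normal 0.3554 0.9347 0.0000
    outer loop
      vertex 20.0 21.9 0.0
      vertex 12.9 24.6 0.0
      vertex 12.9 24.6 20.7
    endloop
  endfacet
  facet normal 0.3554 0.9347 0.0000
    outer loop
      vertex 20.0 21.9 0.0
      vertex 12.9 24.6 20.7
      vertex 20.0 21.9 20.7
    endloop
  endfacet
  facet normal -0.2609 0.9654 0.0000
    outer loop
      vertex 12.9 24.6 0.0
      vertex 5.5 22.6 0.0
      vertex 5.5 22.6 20.7
    endloop
  endfacet
  facet normal -0.2609 0.9654 0.0000
    outer loop
      vertex 12.9 24.6 0.0
      vertex 5.5 22.6 20.7
      vertex 12.9 24.6 20.7
    endloop
  endfacet
  facet normal -0.7872 0.6167 0.0000
    outer loop
      vertex 5.5 22.6 0.0
      vertex 0.8 16.6 0.0
      vertex 0.8 16.6 20.7
    endloop
  endfacet
  facet normal -0.7872 0.6167 0.0000
    outer loop
      vertex 5.5 22.6 0.0
      vertex 0.8 16.6 20.7
      vertex 5.5 22.6 20.7
    endloop
  endfacet
  facet normal -0.9986 0.0526 0.0000
    outer loop
      vertex 0.8 16.6 0.0
      vertex 0.4 9.0 0.0
      vertex 0.4 9.0 20.7
    endloop
  endfacet
  facet normal -0.9986 0.0526 0.0000
    outer loop
      vertex 0.8 16.6 0.0
      vertex 0.4 9.0 20.7
      vertex 0.8 16.6 20.7
    endloop
  endfacet
  facet normal -0.8321 -0.5547 0.0000
    outer loop
      vertex 0.4 9.0 0.0
      vertex 4.6 2.7 0.0
      vertex 4.6 2.7 20.7
    endloop
  endfacet
  facet normal -0.8321 -0.5547 0.0000
    outer loop
      vertex 0.4 9.0 0.0
      vertex 4.6 2.7 20.7
      vertex 0.4 9.0 20.7
    endloop
  endfacet
  facet normal -0.3554 -0.9347 0.0000
    outer loop
      vertex 4.6 2.7 0.0
      vertex 11.7 0.0 0.0
      vertex 11.7 0.0 20.7
    endloop
  endfacet
  facet normal -0.3554 -0.9347 0.0000
    outer loop
      vertex 4.6 2.7 0.0
      vertex 11.7 0.0 20.7
      vertex 4.6 2.7 20.7
    endloop
  endfacet
  facet normal 0.2609 -0.9654 0.0000
    outer loop
      vertex 11.7 0.0 0.0
      vertex 19.1 2.0 0.0
      vertex 19.1 2.0 20.7
    endloop
  endfacet
  facet normal 0.2609 -0.9654 0.0000
    outer loop
      vertex 11.7 0.0 0.0
      vertex 19.1 2.0 20.7
      vertex 11.7 0.0 20.7
    endloop
  endfacet
  facet normal 0.7872 -0.6167 0.0000
    outer loop
      vertex 19.1 2.0 0.0
      vertex 23.8 8.0 0.0
      vertex 23.8 8.0 20.7
    endloop
  endfacet
  facet normal 0.7872 -0.6167 0.0000
    outer loop
      vertex 19.1 2.0 0.0
      vertex 23.8 8.0 20.7
      vertex 19.1 2.0 20.7
    endloop
  endfacet
  facet normal 0.9986 -0.0526 0.0000
    outer loop
      vertex 23.8 8.0 0.0
      vertex 24.2 15.6 0.0
      vertex 24.2 15.6 20.7
    endloop
  endfacet
  facet normal 0.9986 -0.0526 0.0000
    outer loop
      vertex 23.8 8.0 0.0
      vertex 24.2 15.6 20.7
      vertex 23.8 8.0 20.7
    endloop
  endfacet
endsolid part

The G0 Z moves step by Δz≈4.1 mm. Every layer's G1 loop is the same polygon, so the solid is a straight extrusion of it from z=0 to z≈20.7. Closing with flat bottom and top caps and triangulating gives 36 facets — a regular 10-sided prism (a cylinder approximated with 10 flat sides), circumscribed radius ≈ 12.3 mm, height ≈ 20.7 mm.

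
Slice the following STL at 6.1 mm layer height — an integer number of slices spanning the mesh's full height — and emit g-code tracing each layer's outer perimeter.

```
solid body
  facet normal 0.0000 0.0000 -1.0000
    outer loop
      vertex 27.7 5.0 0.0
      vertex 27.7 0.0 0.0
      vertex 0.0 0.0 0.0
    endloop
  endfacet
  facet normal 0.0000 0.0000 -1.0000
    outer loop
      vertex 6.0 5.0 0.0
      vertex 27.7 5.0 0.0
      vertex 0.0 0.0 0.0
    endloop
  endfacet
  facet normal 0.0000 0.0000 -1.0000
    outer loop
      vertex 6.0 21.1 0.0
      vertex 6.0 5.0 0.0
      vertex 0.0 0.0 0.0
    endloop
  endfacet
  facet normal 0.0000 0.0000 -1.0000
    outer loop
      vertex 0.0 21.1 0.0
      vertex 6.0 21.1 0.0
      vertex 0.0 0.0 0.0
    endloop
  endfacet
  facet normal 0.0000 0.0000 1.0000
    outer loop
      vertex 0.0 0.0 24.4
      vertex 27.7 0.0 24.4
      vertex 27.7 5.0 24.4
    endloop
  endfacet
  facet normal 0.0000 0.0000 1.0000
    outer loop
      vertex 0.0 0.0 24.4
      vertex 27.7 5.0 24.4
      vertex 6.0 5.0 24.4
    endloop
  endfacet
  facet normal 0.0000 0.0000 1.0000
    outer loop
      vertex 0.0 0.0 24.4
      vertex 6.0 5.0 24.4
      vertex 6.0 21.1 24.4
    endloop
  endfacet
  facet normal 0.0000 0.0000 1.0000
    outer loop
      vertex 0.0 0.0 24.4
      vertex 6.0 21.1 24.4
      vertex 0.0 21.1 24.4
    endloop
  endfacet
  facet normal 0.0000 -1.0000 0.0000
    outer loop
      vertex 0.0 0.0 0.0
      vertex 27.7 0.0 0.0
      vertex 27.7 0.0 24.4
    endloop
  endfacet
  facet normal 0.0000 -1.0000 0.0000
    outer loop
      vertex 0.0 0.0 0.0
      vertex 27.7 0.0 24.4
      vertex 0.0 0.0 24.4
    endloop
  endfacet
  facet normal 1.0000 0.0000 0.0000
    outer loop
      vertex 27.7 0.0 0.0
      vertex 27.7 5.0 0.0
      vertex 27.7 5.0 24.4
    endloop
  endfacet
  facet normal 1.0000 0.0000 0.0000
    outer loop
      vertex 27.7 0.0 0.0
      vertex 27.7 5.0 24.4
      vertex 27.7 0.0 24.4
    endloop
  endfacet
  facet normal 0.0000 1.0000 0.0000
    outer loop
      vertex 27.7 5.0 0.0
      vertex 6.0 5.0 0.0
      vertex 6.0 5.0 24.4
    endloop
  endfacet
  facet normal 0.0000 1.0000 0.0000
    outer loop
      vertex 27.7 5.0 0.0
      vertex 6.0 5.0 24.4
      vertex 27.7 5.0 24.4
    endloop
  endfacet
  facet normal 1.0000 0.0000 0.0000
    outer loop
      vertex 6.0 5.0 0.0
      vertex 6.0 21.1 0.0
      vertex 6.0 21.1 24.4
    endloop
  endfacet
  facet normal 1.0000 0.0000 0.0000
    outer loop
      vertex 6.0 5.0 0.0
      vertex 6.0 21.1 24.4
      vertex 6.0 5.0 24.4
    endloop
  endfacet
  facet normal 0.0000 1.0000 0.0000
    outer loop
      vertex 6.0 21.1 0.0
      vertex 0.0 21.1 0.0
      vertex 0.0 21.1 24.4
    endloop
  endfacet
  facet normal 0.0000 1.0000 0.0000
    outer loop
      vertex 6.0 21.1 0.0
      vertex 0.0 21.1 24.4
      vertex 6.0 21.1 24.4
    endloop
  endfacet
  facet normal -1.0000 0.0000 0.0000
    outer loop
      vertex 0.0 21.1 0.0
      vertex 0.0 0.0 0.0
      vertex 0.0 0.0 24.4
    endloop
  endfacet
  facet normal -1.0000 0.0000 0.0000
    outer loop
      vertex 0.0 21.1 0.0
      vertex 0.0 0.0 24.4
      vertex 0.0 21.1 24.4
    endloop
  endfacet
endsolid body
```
; perimeter-only toolpath
G21 ; units = mm
G90 ; absolute positioning
G28 ; home
; layer 1
G0 Z6.1
G0 X0.0 Y0.0
G1 X27.7 Y0.0
G1 X27.7 Y5.0
G1 X6.0 Y5.0
G1 X6.0 Y21.1
G1 X0.0 Y21.1
G1 X0.0 Y0.0
; layer 2
G0 Z12.2
G0 X0.0 Y0.0
G1 X27.7 Y0.0
G1 X27.7 Y5.0
G1 X6.0 Y5.0
G1 X6.0 Y21.1
G1 X0.0 Y21.1
G1 X0.0 Y0.0
; layer 3
G0 Z18.3
G0 X0.0 Y0.0
G1 X27.7 Y0.0
G1 X27.7 Y5.0
G1 X6.0 Y5.0
G1 X6.0 Y21.1
G1 X0.0 Y21.1
G1 X0.0 Y0.0
; layer 4
G0 Z24.4
G0 X0.0 Y0.0
G1 X27.7 Y0.0
G1 X27.7 Y5.0
G1 X6.0 Y5.0
G1 X6.0 Y21.1
G1 X0.0 Y21.1
G1 X0.0 Y0.0
M2 ; end

The solid is an L-shaped prism: outer 27.7 × 21.1 mm, arm thicknesses ≈ 5 mm (horizontal) and 6 mm (vertical), extruded 24.4 mm in z. Slicing at Δz = 6.1 mm — 4 equal slices spanning the solid's height, so layer i sits at z = i·h/4 — gives 4 non-empty perimeters. Each is a 6-segment closed polygon; G0 lifts to the layer z and rapids to the start vertex, then G1 traces the edges.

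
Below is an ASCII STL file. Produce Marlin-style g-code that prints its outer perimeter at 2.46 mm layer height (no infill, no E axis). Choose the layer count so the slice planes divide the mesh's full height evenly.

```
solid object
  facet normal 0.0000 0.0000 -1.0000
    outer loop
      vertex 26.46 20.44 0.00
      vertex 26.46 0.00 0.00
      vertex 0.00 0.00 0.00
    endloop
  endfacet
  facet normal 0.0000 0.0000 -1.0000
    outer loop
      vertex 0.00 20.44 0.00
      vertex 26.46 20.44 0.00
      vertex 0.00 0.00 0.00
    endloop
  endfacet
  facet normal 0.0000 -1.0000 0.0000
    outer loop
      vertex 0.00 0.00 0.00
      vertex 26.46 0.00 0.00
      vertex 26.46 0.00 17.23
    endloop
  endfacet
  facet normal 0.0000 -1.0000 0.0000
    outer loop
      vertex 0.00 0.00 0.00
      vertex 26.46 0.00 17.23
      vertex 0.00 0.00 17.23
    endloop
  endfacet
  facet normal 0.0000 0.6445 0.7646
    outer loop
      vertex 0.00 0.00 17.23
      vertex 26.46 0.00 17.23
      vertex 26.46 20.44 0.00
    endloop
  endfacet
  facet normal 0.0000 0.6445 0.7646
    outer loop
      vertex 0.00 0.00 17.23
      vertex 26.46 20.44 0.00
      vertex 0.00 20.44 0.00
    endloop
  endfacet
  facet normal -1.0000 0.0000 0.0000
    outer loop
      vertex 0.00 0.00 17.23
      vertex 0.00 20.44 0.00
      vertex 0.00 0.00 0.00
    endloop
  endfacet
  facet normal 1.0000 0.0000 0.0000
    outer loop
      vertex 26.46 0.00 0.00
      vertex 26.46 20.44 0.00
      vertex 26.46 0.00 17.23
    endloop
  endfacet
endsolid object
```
; perimeter-only toolpath
G21 ; units = mm
G90 ; absolute positioning
G28 ; home
; layer 1
G0 Z2.46
G0 X0.00 Y0.00
G1 X26.46 Y0.00
G1 X26.46 Y17.52
G1 X0.00 Y17.52
G1 X0.00 Y0.00
; layer 2
G0 Z4.92
G0 X0.00 Y0.00
G1 X26.46 Y0.00
G1 X26.46 Y14.60
G1 X0.00 Y14.60
G1 X0.00 Y0.00
; layer 3
G0 Z7.38
G0 X0.00 Y0.00
G1 X26.46 Y0.00
G1 X26.46 Y11.68
G1 X0.00 Y11.68
G1 X0.00 Y0.00
; layer 4
G0 Z9.85
G0 X0.00 Y0.00
G1 X26.46 Y0.00
G1 X26.46 Y8.76
G1 X0.00 Y8.76
G1 X0.00 Y0.00
; layer 5
G0 Z12.31
G0 X0.00 Y0.00
G1 X26.46 Y0.00
G1 X26.46 Y5.84
G1 X0.00 Y5.84
G1 X0.00 Y0.00
; layer 6
G0 Z14.77
G0 X0.00 Y0.00
G1 X26.46 Y0.00
G1 X26.46 Y2.92
G1 X0.00 Y2.92
G1 X0.00 Y0.00
M2 ; end

The solid is a wedge (ramp): 26.5 × 20.4 mm base, rising to 17.2 mm along the y=0 edge and sloping linearly to z=0 at y=20.4. Slicing at Δz = 2.46 mm — 7 equal slices spanning the solid's height, so layer i sits at z = i·h/7 — gives 6 non-empty perimeters. Each is a 4-segment closed polygon; G0 lifts to the layer z and rapids to the start vertex, then G1 traces the edges. The cross-section shrinks linearly with z (the slice at the apex is degenerate and omitted).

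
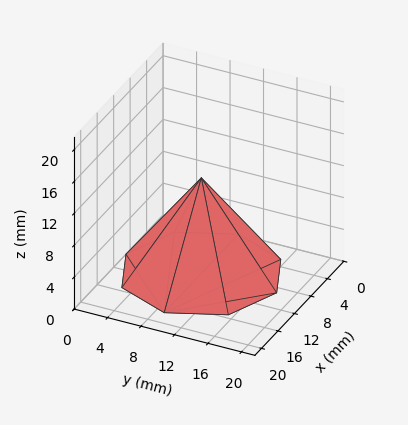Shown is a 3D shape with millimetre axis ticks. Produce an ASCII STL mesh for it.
Reading the render: the shape is a regular 8-sided pyramid, base circumscribed radius ≈ 9 mm, apex at z ≈ 12 mm (dimensions read to the nearest mm from the axis ticks). For the STL, each face is triangulated and given an outward normal.

solid part
  facet normal 0.0000 0.0000 -1.0000
    outer loop
      vertex 9.00 18.00 0.00
      vertex 15.36 15.36 0.00
      vertex 18.00 9.00 0.00
    endloop
  endfacet
  facet normal 0.0000 0.0000 -1.0000
    outer loop
      vertex 2.64 15.36 0.00
      vertex 9.00 18.00 0.00
      vertex 18.00 9.00 0.00
    endloop
  endfacet
  facet normal 0.0000 0.0000 -1.0000
    outer loop
      vertex 0.00 9.00 0.00
      vertex 2.64 15.36 0.00
      vertex 18.00 9.00 0.00
    endloop
  endfacet
  facet normal 0.0000 0.0000 -1.0000
    outer loop
      vertex 2.64 2.64 0.00
      vertex 0.00 9.00 0.00
      vertex 18.00 9.00 0.00
    endloop
  endfacet
  facet normal 0.0000 0.0000 -1.0000
    outer loop
      vertex 9.00 0.00 0.00
      vertex 2.64 2.64 0.00
      vertex 18.00 9.00 0.00
    endloop
  endfacet
  facet normal 0.0000 0.0000 -1.0000
    outer loop
      vertex 15.36 2.64 0.00
      vertex 9.00 0.00 0.00
      vertex 18.00 9.00 0.00
    endloop
  endfacet
  facet normal 0.7592 0.3152 0.5694
    outer loop
      vertex 18.00 9.00 0.00
      vertex 15.36 15.36 0.00
      vertex 9.00 9.00 12.00
    endloop
  endfacet
  facet normal 0.3152 0.7592 0.5694
    outer loop
      vertex 15.36 15.36 0.00
      vertex 9.00 18.00 0.00
      vertex 9.00 9.00 12.00
    endloop
  endfacet
  facet normal -0.3152 0.7592 0.5694
    outer loop
      vertex 9.00 18.00 0.00
      vertex 2.64 15.36 0.00
      vertex 9.00 9.00 12.00
    endloop
  endfacet
  facet normal -0.7592 0.3152 0.5694
    outer loop
      vertex 2.64 15.36 0.00
      vertex 0.00 9.00 0.00
      vertex 9.00 9.00 12.00
    endloop
  endfacet
  facet normal -0.7592 -0.3152 0.5694
    outer loop
      vertex 0.00 9.00 0.00
      vertex 2.64 2.64 0.00
      vertex 9.00 9.00 12.00
    endloop
  endfacet
  facet normal -0.3152 -0.7592 0.5694
    outer loop
      vertex 2.64 2.64 0.00
      vertex 9.00 0.00 0.00
      vertex 9.00 9.00 12.00
    endloop
  endfacet
  facet normal 0.3152 -0.7592 0.5694
    outer loop
      vertex 9.00 0.00 0.00
      vertex 15.36 2.64 0.00
      vertex 9.00 9.00 12.00
    endloop
  endfacet
  facet normal 0.7592 -0.3152 0.5694
    outer loop
      vertex 15.36 2.64 0.00
      vertex 18.00 9.00 0.00
      vertex 9.00 9.00 12.00
    endloop
  endfacet
endsolid part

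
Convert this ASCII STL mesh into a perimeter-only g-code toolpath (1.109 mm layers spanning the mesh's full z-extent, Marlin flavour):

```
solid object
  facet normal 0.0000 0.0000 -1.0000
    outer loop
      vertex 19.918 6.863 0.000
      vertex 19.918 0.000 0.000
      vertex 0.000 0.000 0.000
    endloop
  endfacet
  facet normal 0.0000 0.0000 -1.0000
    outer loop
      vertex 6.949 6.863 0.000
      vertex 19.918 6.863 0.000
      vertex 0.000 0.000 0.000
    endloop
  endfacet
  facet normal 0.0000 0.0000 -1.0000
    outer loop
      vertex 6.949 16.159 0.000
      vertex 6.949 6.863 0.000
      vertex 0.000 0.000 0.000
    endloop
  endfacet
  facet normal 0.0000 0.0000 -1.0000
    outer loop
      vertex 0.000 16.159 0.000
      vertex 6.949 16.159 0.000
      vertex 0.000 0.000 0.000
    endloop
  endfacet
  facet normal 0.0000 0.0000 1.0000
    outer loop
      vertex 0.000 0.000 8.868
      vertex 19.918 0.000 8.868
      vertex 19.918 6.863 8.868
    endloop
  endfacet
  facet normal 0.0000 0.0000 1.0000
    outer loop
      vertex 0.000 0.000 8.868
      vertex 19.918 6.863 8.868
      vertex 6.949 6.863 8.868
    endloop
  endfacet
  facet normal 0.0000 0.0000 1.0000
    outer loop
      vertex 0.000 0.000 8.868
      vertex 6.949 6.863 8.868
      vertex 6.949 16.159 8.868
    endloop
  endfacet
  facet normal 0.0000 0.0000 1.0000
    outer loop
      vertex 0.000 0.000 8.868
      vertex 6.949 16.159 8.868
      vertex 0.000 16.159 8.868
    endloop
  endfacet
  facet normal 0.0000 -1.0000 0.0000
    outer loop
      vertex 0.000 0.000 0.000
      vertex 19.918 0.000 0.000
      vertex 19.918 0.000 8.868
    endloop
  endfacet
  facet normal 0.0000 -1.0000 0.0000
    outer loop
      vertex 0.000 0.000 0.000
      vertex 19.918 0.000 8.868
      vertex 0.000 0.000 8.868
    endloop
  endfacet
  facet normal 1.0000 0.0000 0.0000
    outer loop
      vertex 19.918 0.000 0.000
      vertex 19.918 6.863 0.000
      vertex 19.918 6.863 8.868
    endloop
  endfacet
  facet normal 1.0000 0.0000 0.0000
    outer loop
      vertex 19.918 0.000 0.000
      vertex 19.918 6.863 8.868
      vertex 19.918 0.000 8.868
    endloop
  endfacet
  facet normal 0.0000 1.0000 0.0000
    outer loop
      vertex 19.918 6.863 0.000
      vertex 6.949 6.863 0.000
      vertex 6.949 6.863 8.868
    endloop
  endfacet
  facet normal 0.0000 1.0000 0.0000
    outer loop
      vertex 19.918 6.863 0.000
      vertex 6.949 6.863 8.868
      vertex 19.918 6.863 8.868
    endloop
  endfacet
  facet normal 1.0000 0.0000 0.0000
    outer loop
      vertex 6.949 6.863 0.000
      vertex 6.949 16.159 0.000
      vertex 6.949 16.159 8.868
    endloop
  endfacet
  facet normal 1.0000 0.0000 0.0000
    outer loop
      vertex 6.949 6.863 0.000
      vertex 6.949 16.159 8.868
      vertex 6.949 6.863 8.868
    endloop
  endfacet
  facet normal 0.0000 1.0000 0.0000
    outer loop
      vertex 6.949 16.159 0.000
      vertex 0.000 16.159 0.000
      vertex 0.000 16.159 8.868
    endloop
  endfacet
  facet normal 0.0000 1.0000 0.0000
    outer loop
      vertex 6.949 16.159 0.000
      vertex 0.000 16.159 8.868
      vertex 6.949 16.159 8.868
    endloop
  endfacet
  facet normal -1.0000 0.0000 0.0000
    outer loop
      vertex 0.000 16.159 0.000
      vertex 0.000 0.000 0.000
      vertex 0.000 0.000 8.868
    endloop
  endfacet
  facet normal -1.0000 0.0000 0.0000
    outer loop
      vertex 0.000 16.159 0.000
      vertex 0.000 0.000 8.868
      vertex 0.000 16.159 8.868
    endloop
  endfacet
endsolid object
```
; perimeter-only toolpath
G21 ; units = mm
G90 ; absolute positioning
G28 ; home
; layer 1
G0 Z1.109
G0 X0.000 Y0.000
G1 X19.918 Y0.000
G1 X19.918 Y6.863
G1 X6.949 Y6.863
G1 X6.949 Y16.159
G1 X0.000 Y16.159
G1 X0.000 Y0.000
; layer 2
G0 Z2.217
G0 X0.000 Y0.000
G1 X19.918 Y0.000
G1 X19.918 Y6.863
G1 X6.949 Y6.863
G1 X6.949 Y16.159
G1 X0.000 Y16.159
G1 X0.000 Y0.000
; layer 3
G0 Z3.325
G0 X0.000 Y0.000
G1 X19.918 Y0.000
G1 X19.918 Y6.863
G1 X6.949 Y6.863
G1 X6.949 Y16.159
G1 X0.000 Y16.159
G1 X0.000 Y0.000
; layer 4
G0 Z4.434
G0 X0.000 Y0.000
G1 X19.918 Y0.000
G1 X19.918 Y6.863
G1 X6.949 Y6.863
G1 X6.949 Y16.159
G1 X0.000 Y16.159
G1 X0.000 Y0.000
; layer 5
G0 Z5.543
G0 X0.000 Y0.000
G1 X19.918 Y0.000
G1 X19.918 Y6.863
G1 X6.949 Y6.863
G1 X6.949 Y16.159
G1 X0.000 Y16.159
G1 X0.000 Y0.000
; layer 6
G0 Z6.651
G0 X0.000 Y0.000
G1 X19.918 Y0.000
G1 X19.918 Y6.863
G1 X6.949 Y6.863
G1 X6.949 Y16.159
G1 X0.000 Y16.159
G1 X0.000 Y0.000
; layer 7
G0 Z7.760
G0 X0.000 Y0.000
G1 X19.918 Y0.000
G1 X19.918 Y6.863
G1 X6.949 Y6.863
G1 X6.949 Y16.159
G1 X0.000 Y16.159
G1 X0.000 Y0.000
; layer 8
G0 Z8.868
G0 X0.000 Y0.000
G1 X19.918 Y0.000
G1 X19.918 Y6.863
G1 X6.949 Y6.863
G1 X6.949 Y16.159
G1 X0.000 Y16.159
G1 X0.000 Y0.000
M2 ; end

The solid is an L-shaped prism: outer 19.9 × 16.2 mm, arm thicknesses ≈ 6.86 mm (horizontal) and 6.95 mm (vertical), extruded 8.87 mm in z. Slicing at Δz = 1.109 mm — 8 equal slices spanning the solid's height, so layer i sits at z = i·h/8 — gives 8 non-empty perimeters. Each is a 6-segment closed polygon; G0 lifts to the layer z and rapids to the start vertex, then G1 traces the edges.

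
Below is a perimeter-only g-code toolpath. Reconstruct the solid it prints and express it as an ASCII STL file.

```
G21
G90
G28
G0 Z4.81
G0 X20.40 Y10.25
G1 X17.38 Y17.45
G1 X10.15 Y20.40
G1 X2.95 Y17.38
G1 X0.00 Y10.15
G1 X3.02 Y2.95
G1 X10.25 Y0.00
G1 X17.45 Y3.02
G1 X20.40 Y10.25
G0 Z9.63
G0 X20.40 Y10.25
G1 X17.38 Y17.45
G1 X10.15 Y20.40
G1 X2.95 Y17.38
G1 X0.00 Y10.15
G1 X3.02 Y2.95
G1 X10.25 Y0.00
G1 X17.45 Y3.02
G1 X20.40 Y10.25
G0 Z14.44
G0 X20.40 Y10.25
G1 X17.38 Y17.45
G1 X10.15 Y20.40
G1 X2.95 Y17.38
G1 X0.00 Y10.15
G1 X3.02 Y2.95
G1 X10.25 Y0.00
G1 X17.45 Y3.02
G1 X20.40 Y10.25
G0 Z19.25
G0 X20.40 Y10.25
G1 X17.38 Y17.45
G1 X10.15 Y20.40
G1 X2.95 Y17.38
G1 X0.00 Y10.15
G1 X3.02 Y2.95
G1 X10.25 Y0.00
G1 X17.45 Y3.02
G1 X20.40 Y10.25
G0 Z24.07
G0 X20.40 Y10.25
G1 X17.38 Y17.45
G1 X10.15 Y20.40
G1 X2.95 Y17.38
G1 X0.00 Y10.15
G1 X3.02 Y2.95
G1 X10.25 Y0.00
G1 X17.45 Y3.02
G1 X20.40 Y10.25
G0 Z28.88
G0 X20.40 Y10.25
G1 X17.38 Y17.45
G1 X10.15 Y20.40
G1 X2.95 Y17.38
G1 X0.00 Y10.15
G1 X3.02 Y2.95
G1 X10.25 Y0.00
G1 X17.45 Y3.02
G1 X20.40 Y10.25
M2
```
solid part
  facet normal 0.0000 0.0000 -1.0000
    outer loop
      vertex 10.15 20.40 0.00
      vertex 17.38 17.45 0.00
      vertex 20.40 10.25 0.00
    endloop
  endfacet
  facet normal 0.0000 0.0000 -1.0000
    outer loop
      vertex 2.95 17.38 0.00
      vertex 10.15 20.40 0.00
      vertex 20.40 10.25 0.00
    endloop
  endfacet
  facet normal 0.0000 0.0000 -1.0000
    outer loop
      vertex 0.00 10.15 0.00
      vertex 2.95 17.38 0.00
      vertex 20.40 10.25 0.00
    endloop
  endfacet
  facet normal 0.0000 0.0000 -1.0000
    outer loop
      vertex 3.02 2.95 0.00
      vertex 0.00 10.15 0.00
      vertex 20.40 10.25 0.00
    endloop
  endfacet
  facet normal 0.0000 0.0000 -1.0000
    outer loop
      vertex 10.25 0.00 0.00
      vertex 3.02 2.95 0.00
      vertex 20.40 10.25 0.00
    endloop
  endfacet
  facet normal 0.0000 0.0000 -1.0000
    outer loop
      vertex 17.45 3.02 0.00
      vertex 10.25 0.00 0.00
      vertex 20.40 10.25 0.00
    endloop
  endfacet
  facet normal 0.0000 0.0000 1.0000
    outer loop
      vertex 20.40 10.25 28.88
      vertex 17.38 17.45 28.88
      vertex 10.15 20.40 28.88
    endloop
  endfacet
  facet normal 0.0000 0.0000 1.0000
    outer loop
      vertex 20.40 10.25 28.88
      vertex 10.15 20.40 28.88
      vertex 2.95 17.38 28.88
    endloop
  endfacet
  facet normal 0.0000 0.0000 1.0000
    outer loop
      vertex 20.40 10.25 28.88
      vertex 2.95 17.38 28.88
      vertex 0.00 10.15 28.88
    endloop
  endfacet
  facet normal 0.0000 0.0000 1.0000
    outer loop
      vertex 20.40 10.25 28.88
      vertex 0.00 10.15 28.88
      vertex 3.02 2.95 28.88
    endloop
  endfacet
  facet normal 0.0000 0.0000 1.0000
    outer loop
      vertex 20.40 10.25 28.88
      vertex 3.02 2.95 28.88
      vertex 10.25 0.00 28.88
    endloop
  endfacet
  facet normal 0.0000 0.0000 1.0000
    outer loop
      vertex 20.40 10.25 28.88
      vertex 10.25 0.00 28.88
      vertex 17.45 3.02 28.88
    endloop
  endfacet
  facet normal 0.9222 0.3868 0.0000
    outer loop
      vertex 20.40 10.25 0.00
      vertex 17.38 17.45 0.00
      vertex 17.38 17.45 28.88
    endloop
  endfacet
  facet normal 0.9222 0.3868 0.0000
    outer loop
      vertex 20.40 10.25 0.00
      vertex 17.38 17.45 28.88
      vertex 20.40 10.25 28.88
    endloop
  endfacet
  facet normal 0.3778 0.9259 0.0000
    outer loop
      vertex 17.38 17.45 0.00
      vertex 10.15 20.40 0.00
      vertex 10.15 20.40 28.88
    endloop
  endfacet
  facet normal 0.3778 0.9259 0.0000
    outer loop
      vertex 17.38 17.45 0.00
      vertex 10.15 20.40 28.88
      vertex 17.38 17.45 28.88
    endloop
  endfacet
  facet normal -0.3868 0.9222 0.0000
    outer loop
      vertex 10.15 20.40 0.00
      vertex 2.95 17.38 0.00
      vertex 2.95 17.38 28.88
    endloop
  endfacet
  facet normal -0.3868 0.9222 0.0000
    outer loop
      vertex 10.15 20.40 0.00
      vertex 2.95 17.38 28.88
      vertex 10.15 20.40 28.88
    endloop
  endfacet
  facet normal -0.9259 0.3778 0.0000
    outer loop
      vertex 2.95 17.38 0.00
      vertex 0.00 10.15 0.00
      vertex 0.00 10.15 28.88
    endloop
  endfacet
  facet normal -0.9259 0.3778 0.0000
    outer loop
      vertex 2.95 17.38 0.00
      vertex 0.00 10.15 28.88
      vertex 2.95 17.38 28.88
    endloop
  endfacet
  facet normal -0.9222 -0.3868 0.0000
    outer loop
      vertex 0.00 10.15 0.00
      vertex 3.02 2.95 0.00
      vertex 3.02 2.95 28.88
    endloop
  endfacet
  facet normal -0.9222 -0.3868 0.0000
    outer loop
      vertex 0.00 10.15 0.00
      vertex 3.02 2.95 28.88
      vertex 0.00 10.15 28.88
    endloop
  endfacet
  facet normal -0.3778 -0.9259 0.0000
    outer loop
      vertex 3.02 2.95 0.00
      vertex 10.25 0.00 0.00
      vertex 10.25 0.00 28.88
    endloop
  endfacet
  facet normal -0.3778 -0.9259 0.0000
    outer loop
      vertex 3.02 2.95 0.00
      vertex 10.25 0.00 28.88
      vertex 3.02 2.95 28.88
    endloop
  endfacet
  facet normal 0.3868 -0.9222 0.0000
    outer loop
      vertex 10.25 0.00 0.00
      vertex 17.45 3.02 0.00
      vertex 17.45 3.02 28.88
    endloop
  endfacet
  facet normal 0.3868 -0.9222 0.0000
    outer loop
      vertex 10.25 0.00 0.00
      vertex 17.45 3.02 28.88
      vertex 10.25 0.00 28.88
    endloop
  endfacet
  facet normal 0.9259 -0.3778 0.0000
    outer loop
      vertex 17.45 3.02 0.00
      vertex 20.40 10.25 0.00
      vertex 20.40 10.25 28.88
    endloop
  endfacet
  facet normal 0.9259 -0.3778 0.0000
    outer loop
      vertex 17.45 3.02 0.00
      vertex 20.40 10.25 28.88
      vertex 17.45 3.02 28.88
    endloop
  endfacet
endsolid part

The G0 Z moves step by Δz≈4.81 mm. Every layer's G1 loop is the same polygon, so the solid is a straight extrusion of it from z=0 to z≈28.9. Closing with flat bottom and top caps and triangulating gives 28 facets — a regular 8-sided prism (a cylinder approximated with 8 flat sides), circumscribed radius ≈ 10.2 mm, height ≈ 28.9 mm.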